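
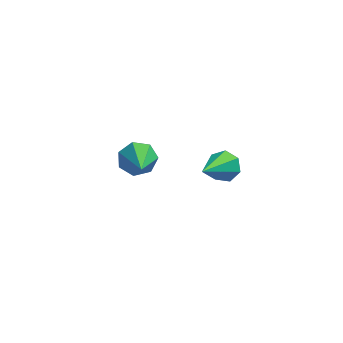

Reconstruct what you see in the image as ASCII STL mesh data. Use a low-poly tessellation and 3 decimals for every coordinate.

solid 
facet normal -0.163 0.841 -0.516
outer loop
vertex 1.37 1.983 -1.448
vertex 0.513 1.833 -1.421
vertex 1.004 2.275 -0.856
endloop
endfacet
facet normal 0.853 0.010 0.522
outer loop
vertex 1.37 1.983 -1.448
vertex 1.004 2.275 -0.856
vertex 0.807 0.327 -0.499
endloop
endfacet
facet normal -0.164 0.841 -0.515
outer loop
vertex 1.004 2.275 -0.856
vertex 0.513 1.833 -1.421
vertex 0.269 2.234 -0.689
endloop
endfacet
facet normal 0.211 0.156 0.965
outer loop
vertex 1.004 2.275 -0.856
vertex 0.269 2.234 -0.689
vertex 0.807 0.327 -0.499
endloop
endfacet
facet normal -0.164 0.841 -0.515
outer loop
vertex 0.269 2.234 -0.689
vertex 0.513 1.833 -1.421
vertex -0.282 1.891 -1.074
endloop
endfacet
facet normal -0.542 -0.069 0.838
outer loop
vertex 0.269 2.234 -0.689
vertex -0.282 1.891 -1.074
vertex 0.807 0.327 -0.499
endloop
endfacet
facet normal -0.164 0.841 -0.516
outer loop
vertex -0.282 1.891 -1.074
vertex 0.513 1.833 -1.421
vertex -0.235 1.504 -1.72
endloop
endfacet
facet normal -0.836 -0.495 0.236
outer loop
vertex -0.282 1.891 -1.074
vertex -0.235 1.504 -1.72
vertex 0.807 0.327 -0.499
endloop
endfacet
facet normal -0.164 0.841 -0.515
outer loop
vertex -0.235 1.504 -1.72
vertex 0.513 1.833 -1.421
vertex 0.376 1.365 -2.142
endloop
endfacet
facet normal -0.451 -0.803 -0.389
outer loop
vertex -0.235 1.504 -1.72
vertex 0.376 1.365 -2.142
vertex 0.807 0.327 -0.499
endloop
endfacet
facet normal -0.164 0.841 -0.515
outer loop
vertex 0.376 1.365 -2.142
vertex 0.513 1.833 -1.421
vertex 1.09 1.578 -2.021
endloop
endfacet
facet normal 0.322 -0.760 -0.565
outer loop
vertex 0.376 1.365 -2.142
vertex 1.09 1.578 -2.021
vertex 0.807 0.327 -0.499
endloop
endfacet
facet normal -0.164 0.842 -0.515
outer loop
vertex 1.09 1.578 -2.021
vertex 0.513 1.833 -1.421
vertex 1.37 1.983 -1.448
endloop
endfacet
facet normal 0.903 -0.399 -0.160
outer loop
vertex 1.09 1.578 -2.021
vertex 1.37 1.983 -1.448
vertex 0.807 0.327 -0.499
endloop
endfacet
facet normal 0.357 0.715 -0.602
outer loop
vertex 4.796 -2.436 3.672
vertex 4.26 -2.549 3.22
vertex 4.288 -2.1 3.77
endloop
endfacet
facet normal 0.320 0.214 0.923
outer loop
vertex 4.796 -2.436 3.672
vertex 4.288 -2.1 3.77
vertex 3.5 -4.071 4.5
endloop
endfacet
facet normal 0.358 0.714 -0.601
outer loop
vertex 4.288 -2.1 3.77
vertex 4.26 -2.549 3.22
vertex 3.76 -2.102 3.453
endloop
endfacet
facet normal -0.457 0.464 0.759
outer loop
vertex 4.288 -2.1 3.77
vertex 3.76 -2.102 3.453
vertex 3.5 -4.071 4.5
endloop
endfacet
facet normal 0.357 0.714 -0.602
outer loop
vertex 3.76 -2.102 3.453
vertex 4.26 -2.549 3.22
vertex 3.608 -2.441 2.961
endloop
endfacet
facet normal -0.966 0.209 0.154
outer loop
vertex 3.76 -2.102 3.453
vertex 3.608 -2.441 2.961
vertex 3.5 -4.071 4.5
endloop
endfacet
facet normal 0.357 0.715 -0.601
outer loop
vertex 3.608 -2.441 2.961
vertex 4.26 -2.549 3.22
vertex 3.948 -2.86 2.664
endloop
endfacet
facet normal -0.824 -0.359 -0.438
outer loop
vertex 3.608 -2.441 2.961
vertex 3.948 -2.86 2.664
vertex 3.5 -4.071 4.5
endloop
endfacet
facet normal 0.357 0.716 -0.600
outer loop
vertex 3.948 -2.86 2.664
vertex 4.26 -2.549 3.22
vertex 4.523 -3.045 2.785
endloop
endfacet
facet normal -0.141 -0.810 -0.569
outer loop
vertex 3.948 -2.86 2.664
vertex 4.523 -3.045 2.785
vertex 3.5 -4.071 4.5
endloop
endfacet
facet normal 0.356 0.716 -0.601
outer loop
vertex 4.523 -3.045 2.785
vertex 4.26 -2.549 3.22
vertex 4.9 -2.856 3.234
endloop
endfacet
facet normal 0.573 -0.807 -0.141
outer loop
vertex 4.523 -3.045 2.785
vertex 4.9 -2.856 3.234
vertex 3.5 -4.071 4.5
endloop
endfacet
facet normal 0.356 0.715 -0.601
outer loop
vertex 4.9 -2.856 3.234
vertex 4.26 -2.549 3.22
vertex 4.796 -2.436 3.672
endloop
endfacet
facet normal 0.777 -0.352 0.522
outer loop
vertex 4.9 -2.856 3.234
vertex 4.796 -2.436 3.672
vertex 3.5 -4.071 4.5
endloop
endfacet

endsolid


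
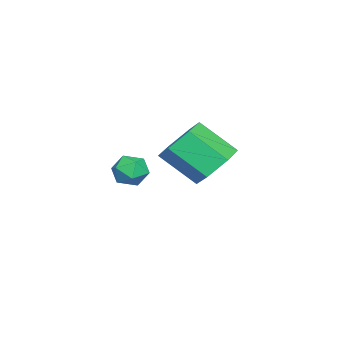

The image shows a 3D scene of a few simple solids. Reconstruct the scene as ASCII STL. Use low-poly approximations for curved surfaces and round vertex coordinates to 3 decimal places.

solid 
facet normal -0.002 0.758 -0.652
outer loop
vertex -1.085 2.603 -3.509
vertex -1.532 3.244 -2.763
vertex -0.457 3.177 -2.844
endloop
endfacet
facet normal 0.814 -0.378 -0.442
outer loop
vertex -1.085 2.603 -3.509
vertex -0.457 3.177 -2.844
vertex -1.081 1.156 -2.262
endloop
endfacet
facet normal 0.813 -0.378 -0.442
outer loop
vertex -1.081 1.156 -2.262
vertex -0.457 3.177 -2.844
vertex -0.453 1.73 -1.598
endloop
endfacet
facet normal 0.003 -0.758 0.653
outer loop
vertex -1.081 1.156 -2.262
vertex -0.453 1.73 -1.598
vertex -1.528 1.796 -1.517
endloop
endfacet
facet normal -0.002 0.757 -0.653
outer loop
vertex -0.457 3.177 -2.844
vertex -1.532 3.244 -2.763
vertex -0.904 3.818 -2.099
endloop
endfacet
facet normal 0.910 0.272 0.312
outer loop
vertex -0.457 3.177 -2.844
vertex -0.904 3.818 -2.099
vertex -0.453 1.73 -1.598
endloop
endfacet
facet normal 0.910 0.272 0.312
outer loop
vertex -0.453 1.73 -1.598
vertex -0.904 3.818 -2.099
vertex -0.9 2.371 -0.852
endloop
endfacet
facet normal 0.003 -0.758 0.653
outer loop
vertex -0.453 1.73 -1.598
vertex -0.9 2.371 -0.852
vertex -1.528 1.796 -1.517
endloop
endfacet
facet normal -0.003 0.758 -0.653
outer loop
vertex -0.904 3.818 -2.099
vertex -1.532 3.244 -2.763
vertex -1.979 3.884 -2.018
endloop
endfacet
facet normal 0.097 0.650 0.754
outer loop
vertex -0.904 3.818 -2.099
vertex -1.979 3.884 -2.018
vertex -0.9 2.371 -0.852
endloop
endfacet
facet normal 0.097 0.650 0.754
outer loop
vertex -0.9 2.371 -0.852
vertex -1.979 3.884 -2.018
vertex -1.975 2.437 -0.771
endloop
endfacet
facet normal 0.003 -0.758 0.653
outer loop
vertex -0.9 2.371 -0.852
vertex -1.975 2.437 -0.771
vertex -1.528 1.796 -1.517
endloop
endfacet
facet normal -0.003 0.758 -0.653
outer loop
vertex -1.979 3.884 -2.018
vertex -1.532 3.244 -2.763
vertex -2.607 3.31 -2.682
endloop
endfacet
facet normal -0.813 0.379 0.442
outer loop
vertex -1.979 3.884 -2.018
vertex -2.607 3.31 -2.682
vertex -1.975 2.437 -0.771
endloop
endfacet
facet normal -0.814 0.378 0.442
outer loop
vertex -1.975 2.437 -0.771
vertex -2.607 3.31 -2.682
vertex -2.603 1.863 -1.436
endloop
endfacet
facet normal 0.002 -0.758 0.652
outer loop
vertex -1.975 2.437 -0.771
vertex -2.603 1.863 -1.436
vertex -1.528 1.796 -1.517
endloop
endfacet
facet normal -0.003 0.758 -0.653
outer loop
vertex -2.607 3.31 -2.682
vertex -1.532 3.244 -2.763
vertex -2.16 2.669 -3.428
endloop
endfacet
facet normal -0.910 -0.271 -0.312
outer loop
vertex -2.607 3.31 -2.682
vertex -2.16 2.669 -3.428
vertex -2.603 1.863 -1.436
endloop
endfacet
facet normal -0.910 -0.272 -0.312
outer loop
vertex -2.603 1.863 -1.436
vertex -2.16 2.669 -3.428
vertex -2.156 1.222 -2.181
endloop
endfacet
facet normal 0.002 -0.757 0.653
outer loop
vertex -2.603 1.863 -1.436
vertex -2.156 1.222 -2.181
vertex -1.528 1.796 -1.517
endloop
endfacet
facet normal -0.003 0.758 -0.653
outer loop
vertex -2.16 2.669 -3.428
vertex -1.532 3.244 -2.763
vertex -1.085 2.603 -3.509
endloop
endfacet
facet normal -0.097 -0.650 -0.754
outer loop
vertex -2.16 2.669 -3.428
vertex -1.085 2.603 -3.509
vertex -2.156 1.222 -2.181
endloop
endfacet
facet normal -0.097 -0.650 -0.754
outer loop
vertex -2.156 1.222 -2.181
vertex -1.085 2.603 -3.509
vertex -1.081 1.156 -2.262
endloop
endfacet
facet normal 0.003 -0.758 0.653
outer loop
vertex -2.156 1.222 -2.181
vertex -1.081 1.156 -2.262
vertex -1.528 1.796 -1.517
endloop
endfacet
facet normal -0.154 0.209 0.966
outer loop
vertex 2.22 1.693 -1.087
vertex 2.528 1.051 -0.899
vertex 2.945 1.655 -0.963
endloop
endfacet
facet normal -0.058 0.807 0.588
outer loop
vertex 2.22 1.693 -1.087
vertex 2.945 1.655 -0.963
vertex 2.689 2.049 -1.529
endloop
endfacet
facet normal -0.556 0.828 0.077
outer loop
vertex 2.22 1.693 -1.087
vertex 2.689 2.049 -1.529
vertex 2.113 1.689 -1.815
endloop
endfacet
facet normal -0.960 0.243 0.140
outer loop
vertex 2.22 1.693 -1.087
vertex 2.113 1.689 -1.815
vertex 2.014 1.073 -1.425
endloop
endfacet
facet normal -0.711 -0.139 0.689
outer loop
vertex 2.22 1.693 -1.087
vertex 2.014 1.073 -1.425
vertex 2.528 1.051 -0.899
endloop
endfacet
facet normal 0.581 0.767 0.271
outer loop
vertex 2.689 2.049 -1.529
vertex 2.945 1.655 -0.963
vertex 3.286 1.627 -1.615
endloop
endfacet
facet normal 0.425 -0.200 0.883
outer loop
vertex 2.945 1.655 -0.963
vertex 2.528 1.051 -0.899
vertex 3.187 1.011 -1.225
endloop
endfacet
facet normal -0.477 -0.764 0.434
outer loop
vertex 2.528 1.051 -0.899
vertex 2.014 1.073 -1.425
vertex 2.611 0.651 -1.511
endloop
endfacet
facet normal -0.879 -0.146 -0.454
outer loop
vertex 2.014 1.073 -1.425
vertex 2.113 1.689 -1.815
vertex 2.355 1.045 -2.077
endloop
endfacet
facet normal -0.226 0.801 -0.554
outer loop
vertex 2.113 1.689 -1.815
vertex 2.689 2.049 -1.529
vertex 2.772 1.649 -2.141
endloop
endfacet
facet normal 0.960 -0.243 -0.140
outer loop
vertex 3.08 1.007 -1.953
vertex 3.286 1.627 -1.615
vertex 3.187 1.011 -1.225
endloop
endfacet
facet normal 0.556 -0.828 -0.077
outer loop
vertex 3.08 1.007 -1.953
vertex 3.187 1.011 -1.225
vertex 2.611 0.651 -1.511
endloop
endfacet
facet normal 0.058 -0.807 -0.588
outer loop
vertex 3.08 1.007 -1.953
vertex 2.611 0.651 -1.511
vertex 2.355 1.045 -2.077
endloop
endfacet
facet normal 0.154 -0.209 -0.966
outer loop
vertex 3.08 1.007 -1.953
vertex 2.355 1.045 -2.077
vertex 2.772 1.649 -2.141
endloop
endfacet
facet normal 0.711 0.139 -0.689
outer loop
vertex 3.08 1.007 -1.953
vertex 2.772 1.649 -2.141
vertex 3.286 1.627 -1.615
endloop
endfacet
facet normal 0.879 0.146 0.454
outer loop
vertex 3.187 1.011 -1.225
vertex 3.286 1.627 -1.615
vertex 2.945 1.655 -0.963
endloop
endfacet
facet normal 0.226 -0.801 0.554
outer loop
vertex 2.611 0.651 -1.511
vertex 3.187 1.011 -1.225
vertex 2.528 1.051 -0.899
endloop
endfacet
facet normal -0.581 -0.767 -0.271
outer loop
vertex 2.355 1.045 -2.077
vertex 2.611 0.651 -1.511
vertex 2.014 1.073 -1.425
endloop
endfacet
facet normal -0.425 0.200 -0.883
outer loop
vertex 2.772 1.649 -2.141
vertex 2.355 1.045 -2.077
vertex 2.113 1.689 -1.815
endloop
endfacet
facet normal 0.477 0.764 -0.434
outer loop
vertex 3.286 1.627 -1.615
vertex 2.772 1.649 -2.141
vertex 2.689 2.049 -1.529
endloop
endfacet

endsolid


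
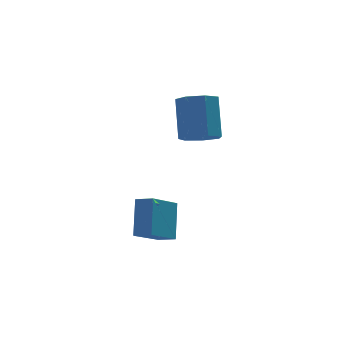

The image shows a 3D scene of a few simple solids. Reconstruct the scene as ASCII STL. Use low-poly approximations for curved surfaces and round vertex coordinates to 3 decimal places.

solid 
facet normal -0.005 -0.447 -0.895
outer loop
vertex 3.599 0.62 0.913
vertex 2.764 0.276 1.089
vertex 2.982 1.075 0.689
endloop
endfacet
facet normal 0.635 0.690 -0.348
outer loop
vertex 3.599 0.62 0.913
vertex 2.982 1.075 0.689
vertex 3.61 1.588 2.855
endloop
endfacet
facet normal 0.636 0.689 -0.348
outer loop
vertex 3.61 1.588 2.855
vertex 2.982 1.075 0.689
vertex 2.994 2.043 2.631
endloop
endfacet
facet normal 0.005 0.447 0.895
outer loop
vertex 3.61 1.588 2.855
vertex 2.994 2.043 2.631
vertex 2.776 1.244 3.031
endloop
endfacet
facet normal -0.006 -0.446 -0.895
outer loop
vertex 2.982 1.075 0.689
vertex 2.764 0.276 1.089
vertex 2.202 0.929 0.767
endloop
endfacet
facet normal -0.208 0.876 -0.435
outer loop
vertex 2.982 1.075 0.689
vertex 2.202 0.929 0.767
vertex 2.994 2.043 2.631
endloop
endfacet
facet normal -0.207 0.876 -0.435
outer loop
vertex 2.994 2.043 2.631
vertex 2.202 0.929 0.767
vertex 2.213 1.897 2.709
endloop
endfacet
facet normal 0.006 0.446 0.895
outer loop
vertex 2.994 2.043 2.631
vertex 2.213 1.897 2.709
vertex 2.776 1.244 3.031
endloop
endfacet
facet normal -0.005 -0.446 -0.895
outer loop
vertex 2.202 0.929 0.767
vertex 2.764 0.276 1.089
vertex 1.844 0.29 1.087
endloop
endfacet
facet normal -0.894 0.403 -0.196
outer loop
vertex 2.202 0.929 0.767
vertex 1.844 0.29 1.087
vertex 2.213 1.897 2.709
endloop
endfacet
facet normal -0.894 0.402 -0.195
outer loop
vertex 2.213 1.897 2.709
vertex 1.844 0.29 1.087
vertex 1.856 1.259 3.029
endloop
endfacet
facet normal 0.005 0.446 0.895
outer loop
vertex 2.213 1.897 2.709
vertex 1.856 1.259 3.029
vertex 2.776 1.244 3.031
endloop
endfacet
facet normal -0.005 -0.446 -0.895
outer loop
vertex 1.844 0.29 1.087
vertex 2.764 0.276 1.089
vertex 2.18 -0.359 1.409
endloop
endfacet
facet normal -0.907 -0.374 0.192
outer loop
vertex 1.844 0.29 1.087
vertex 2.18 -0.359 1.409
vertex 1.856 1.259 3.029
endloop
endfacet
facet normal -0.908 -0.373 0.192
outer loop
vertex 1.856 1.259 3.029
vertex 2.18 -0.359 1.409
vertex 2.191 0.61 3.351
endloop
endfacet
facet normal 0.005 0.447 0.895
outer loop
vertex 1.856 1.259 3.029
vertex 2.191 0.61 3.351
vertex 2.776 1.244 3.031
endloop
endfacet
facet normal -0.005 -0.446 -0.895
outer loop
vertex 2.18 -0.359 1.409
vertex 2.764 0.276 1.089
vertex 2.956 -0.53 1.49
endloop
endfacet
facet normal -0.237 -0.869 0.435
outer loop
vertex 2.18 -0.359 1.409
vertex 2.956 -0.53 1.49
vertex 2.191 0.61 3.351
endloop
endfacet
facet normal -0.238 -0.869 0.434
outer loop
vertex 2.191 0.61 3.351
vertex 2.956 -0.53 1.49
vertex 2.967 0.438 3.432
endloop
endfacet
facet normal 0.006 0.446 0.895
outer loop
vertex 2.191 0.61 3.351
vertex 2.967 0.438 3.432
vertex 2.776 1.244 3.031
endloop
endfacet
facet normal -0.005 -0.446 -0.895
outer loop
vertex 2.956 -0.53 1.49
vertex 2.764 0.276 1.089
vertex 3.587 -0.094 1.269
endloop
endfacet
facet normal 0.612 -0.709 0.350
outer loop
vertex 2.956 -0.53 1.49
vertex 3.587 -0.094 1.269
vertex 2.967 0.438 3.432
endloop
endfacet
facet normal 0.612 -0.709 0.350
outer loop
vertex 2.967 0.438 3.432
vertex 3.587 -0.094 1.269
vertex 3.598 0.874 3.211
endloop
endfacet
facet normal 0.005 0.446 0.895
outer loop
vertex 2.967 0.438 3.432
vertex 3.598 0.874 3.211
vertex 2.776 1.244 3.031
endloop
endfacet
facet normal -0.005 -0.446 -0.895
outer loop
vertex 3.587 -0.094 1.269
vertex 2.764 0.276 1.089
vertex 3.599 0.62 0.913
endloop
endfacet
facet normal 1.000 -0.016 0.002
outer loop
vertex 3.587 -0.094 1.269
vertex 3.599 0.62 0.913
vertex 3.598 0.874 3.211
endloop
endfacet
facet normal 1.000 -0.016 0.002
outer loop
vertex 3.598 0.874 3.211
vertex 3.599 0.62 0.913
vertex 3.61 1.588 2.855
endloop
endfacet
facet normal 0.005 0.446 0.895
outer loop
vertex 3.598 0.874 3.211
vertex 3.61 1.588 2.855
vertex 2.776 1.244 3.031
endloop
endfacet
facet normal -0.627 -0.650 0.429
outer loop
vertex 0.293 -3.571 -0.767
vertex -0.348 -3.082 -0.962
vertex 0.106 -4.462 -2.389
endloop
endfacet
facet normal 0.773 -0.590 0.235
outer loop
vertex 1.228 -3.298 -3.158
vertex 0.293 -3.571 -0.767
vertex 0.106 -4.462 -2.389
endloop
endfacet
facet normal -0.627 -0.650 0.429
outer loop
vertex 0.106 -4.462 -2.389
vertex -0.348 -3.082 -0.962
vertex -0.535 -3.973 -2.584
endloop
endfacet
facet normal -0.100 -0.479 -0.872
outer loop
vertex -0.535 -3.973 -2.584
vertex 1.228 -3.298 -3.158
vertex 0.106 -4.462 -2.389
endloop
endfacet
facet normal 0.100 0.479 0.872
outer loop
vertex 0.293 -3.571 -0.767
vertex 0.774 -1.918 -1.731
vertex -0.348 -3.082 -0.962
endloop
endfacet
facet normal 0.773 -0.590 0.235
outer loop
vertex 1.415 -2.407 -1.536
vertex 0.293 -3.571 -0.767
vertex 1.228 -3.298 -3.158
endloop
endfacet
facet normal 0.100 0.479 0.872
outer loop
vertex 1.415 -2.407 -1.536
vertex 0.774 -1.918 -1.731
vertex 0.293 -3.571 -0.767
endloop
endfacet
facet normal -0.773 0.590 -0.235
outer loop
vertex -0.348 -3.082 -0.962
vertex 0.774 -1.918 -1.731
vertex -0.535 -3.973 -2.584
endloop
endfacet
facet normal -0.100 -0.479 -0.872
outer loop
vertex 0.587 -2.809 -3.353
vertex 1.228 -3.298 -3.158
vertex -0.535 -3.973 -2.584
endloop
endfacet
facet normal -0.773 0.590 -0.235
outer loop
vertex -0.535 -3.973 -2.584
vertex 0.774 -1.918 -1.731
vertex 0.587 -2.809 -3.353
endloop
endfacet
facet normal 0.627 0.650 -0.429
outer loop
vertex 0.587 -2.809 -3.353
vertex 1.415 -2.407 -1.536
vertex 1.228 -3.298 -3.158
endloop
endfacet
facet normal 0.627 0.650 -0.429
outer loop
vertex 0.774 -1.918 -1.731
vertex 1.415 -2.407 -1.536
vertex 0.587 -2.809 -3.353
endloop
endfacet

endsolid


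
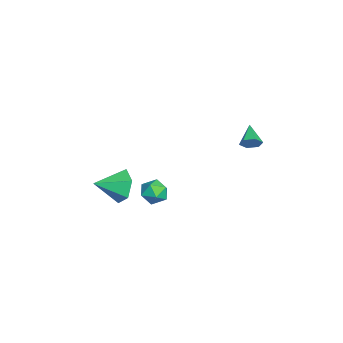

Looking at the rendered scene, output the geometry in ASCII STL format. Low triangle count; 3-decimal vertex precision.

solid 
facet normal -0.317 0.880 -0.353
outer loop
vertex 1.477 -1.837 -1.266
vertex 0.956 -2.336 -2.042
vertex 0.472 -2.141 -1.12
endloop
endfacet
facet normal 0.175 -0.110 0.978
outer loop
vertex 1.477 -1.837 -1.266
vertex 0.472 -2.141 -1.12
vertex 1.464 -3.744 -1.478
endloop
endfacet
facet normal -0.317 0.880 -0.353
outer loop
vertex 0.472 -2.141 -1.12
vertex 0.956 -2.336 -2.042
vertex -0.049 -2.64 -1.896
endloop
endfacet
facet normal -0.545 -0.489 0.681
outer loop
vertex 0.472 -2.141 -1.12
vertex -0.049 -2.64 -1.896
vertex 1.464 -3.744 -1.478
endloop
endfacet
facet normal -0.317 0.880 -0.352
outer loop
vertex -0.049 -2.64 -1.896
vertex 0.956 -2.336 -2.042
vertex 0.435 -2.835 -2.819
endloop
endfacet
facet normal -0.563 -0.818 -0.122
outer loop
vertex -0.049 -2.64 -1.896
vertex 0.435 -2.835 -2.819
vertex 1.464 -3.744 -1.478
endloop
endfacet
facet normal -0.317 0.880 -0.352
outer loop
vertex 0.435 -2.835 -2.819
vertex 0.956 -2.336 -2.042
vertex 1.44 -2.531 -2.965
endloop
endfacet
facet normal 0.141 -0.766 -0.627
outer loop
vertex 0.435 -2.835 -2.819
vertex 1.44 -2.531 -2.965
vertex 1.464 -3.744 -1.478
endloop
endfacet
facet normal -0.317 0.880 -0.352
outer loop
vertex 1.44 -2.531 -2.965
vertex 0.956 -2.336 -2.042
vertex 1.961 -2.032 -2.188
endloop
endfacet
facet normal 0.861 -0.387 -0.329
outer loop
vertex 1.44 -2.531 -2.965
vertex 1.961 -2.032 -2.188
vertex 1.464 -3.744 -1.478
endloop
endfacet
facet normal -0.317 0.880 -0.353
outer loop
vertex 1.961 -2.032 -2.188
vertex 0.956 -2.336 -2.042
vertex 1.477 -1.837 -1.266
endloop
endfacet
facet normal 0.879 -0.059 0.474
outer loop
vertex 1.961 -2.032 -2.188
vertex 1.477 -1.837 -1.266
vertex 1.464 -3.744 -1.478
endloop
endfacet
facet normal 0.881 0.030 -0.472
outer loop
vertex 4.511 4.027 3.868
vertex 4.262 3.838 3.391
vertex 4.297 4.398 3.492
endloop
endfacet
facet normal -0.062 0.692 0.719
outer loop
vertex 4.511 4.027 3.868
vertex 4.297 4.398 3.492
vertex 3.178 3.802 3.969
endloop
endfacet
facet normal 0.882 0.030 -0.469
outer loop
vertex 4.297 4.398 3.492
vertex 4.262 3.838 3.391
vertex 4.049 4.21 3.014
endloop
endfacet
facet normal -0.496 0.865 -0.083
outer loop
vertex 4.297 4.398 3.492
vertex 4.049 4.21 3.014
vertex 3.178 3.802 3.969
endloop
endfacet
facet normal 0.882 0.030 -0.469
outer loop
vertex 4.049 4.21 3.014
vertex 4.262 3.838 3.391
vertex 4.014 3.65 2.913
endloop
endfacet
facet normal -0.762 0.161 -0.627
outer loop
vertex 4.049 4.21 3.014
vertex 4.014 3.65 2.913
vertex 3.178 3.802 3.969
endloop
endfacet
facet normal 0.882 0.031 -0.470
outer loop
vertex 4.014 3.65 2.913
vertex 4.262 3.838 3.391
vertex 4.228 3.279 3.29
endloop
endfacet
facet normal -0.594 -0.716 -0.367
outer loop
vertex 4.014 3.65 2.913
vertex 4.228 3.279 3.29
vertex 3.178 3.802 3.969
endloop
endfacet
facet normal 0.882 0.031 -0.471
outer loop
vertex 4.228 3.279 3.29
vertex 4.262 3.838 3.391
vertex 4.476 3.467 3.767
endloop
endfacet
facet normal -0.161 -0.887 0.433
outer loop
vertex 4.228 3.279 3.29
vertex 4.476 3.467 3.767
vertex 3.178 3.802 3.969
endloop
endfacet
facet normal 0.881 0.030 -0.472
outer loop
vertex 4.476 3.467 3.767
vertex 4.262 3.838 3.391
vertex 4.511 4.027 3.868
endloop
endfacet
facet normal 0.105 -0.183 0.978
outer loop
vertex 4.476 3.467 3.767
vertex 4.511 4.027 3.868
vertex 3.178 3.802 3.969
endloop
endfacet
facet normal -0.308 -0.366 0.878
outer loop
vertex 0.078 -0.634 -2.17
vertex 0.239 -1.395 -2.431
vertex 0.82 -0.961 -2.046
endloop
endfacet
facet normal -0.033 0.288 0.957
outer loop
vertex 0.078 -0.634 -2.17
vertex 0.82 -0.961 -2.046
vertex 0.751 -0.179 -2.284
endloop
endfacet
facet normal -0.405 0.735 0.543
outer loop
vertex 0.078 -0.634 -2.17
vertex 0.751 -0.179 -2.284
vertex 0.128 -0.13 -2.815
endloop
endfacet
facet normal -0.910 0.358 0.209
outer loop
vertex 0.078 -0.634 -2.17
vertex 0.128 -0.13 -2.815
vertex -0.188 -0.881 -2.906
endloop
endfacet
facet normal -0.850 -0.322 0.416
outer loop
vertex 0.078 -0.634 -2.17
vertex -0.188 -0.881 -2.906
vertex 0.239 -1.395 -2.431
endloop
endfacet
facet normal 0.639 0.275 0.718
outer loop
vertex 0.751 -0.179 -2.284
vertex 0.82 -0.961 -2.046
vertex 1.328 -0.659 -2.614
endloop
endfacet
facet normal 0.194 -0.783 0.590
outer loop
vertex 0.82 -0.961 -2.046
vertex 0.239 -1.395 -2.431
vertex 1.012 -1.41 -2.705
endloop
endfacet
facet normal -0.683 -0.713 -0.157
outer loop
vertex 0.239 -1.395 -2.431
vertex -0.188 -0.881 -2.906
vertex 0.389 -1.361 -3.236
endloop
endfacet
facet normal -0.780 0.388 -0.491
outer loop
vertex -0.188 -0.881 -2.906
vertex 0.128 -0.13 -2.815
vertex 0.32 -0.579 -3.474
endloop
endfacet
facet normal 0.037 0.998 0.049
outer loop
vertex 0.128 -0.13 -2.815
vertex 0.751 -0.179 -2.284
vertex 0.901 -0.145 -3.089
endloop
endfacet
facet normal 0.910 -0.358 -0.209
outer loop
vertex 1.062 -0.906 -3.35
vertex 1.328 -0.659 -2.614
vertex 1.012 -1.41 -2.705
endloop
endfacet
facet normal 0.405 -0.735 -0.543
outer loop
vertex 1.062 -0.906 -3.35
vertex 1.012 -1.41 -2.705
vertex 0.389 -1.361 -3.236
endloop
endfacet
facet normal 0.033 -0.288 -0.957
outer loop
vertex 1.062 -0.906 -3.35
vertex 0.389 -1.361 -3.236
vertex 0.32 -0.579 -3.474
endloop
endfacet
facet normal 0.308 0.366 -0.878
outer loop
vertex 1.062 -0.906 -3.35
vertex 0.32 -0.579 -3.474
vertex 0.901 -0.145 -3.089
endloop
endfacet
facet normal 0.850 0.322 -0.416
outer loop
vertex 1.062 -0.906 -3.35
vertex 0.901 -0.145 -3.089
vertex 1.328 -0.659 -2.614
endloop
endfacet
facet normal 0.780 -0.388 0.491
outer loop
vertex 1.012 -1.41 -2.705
vertex 1.328 -0.659 -2.614
vertex 0.82 -0.961 -2.046
endloop
endfacet
facet normal -0.037 -0.998 -0.049
outer loop
vertex 0.389 -1.361 -3.236
vertex 1.012 -1.41 -2.705
vertex 0.239 -1.395 -2.431
endloop
endfacet
facet normal -0.639 -0.275 -0.718
outer loop
vertex 0.32 -0.579 -3.474
vertex 0.389 -1.361 -3.236
vertex -0.188 -0.881 -2.906
endloop
endfacet
facet normal -0.194 0.783 -0.590
outer loop
vertex 0.901 -0.145 -3.089
vertex 0.32 -0.579 -3.474
vertex 0.128 -0.13 -2.815
endloop
endfacet
facet normal 0.683 0.713 0.157
outer loop
vertex 1.328 -0.659 -2.614
vertex 0.901 -0.145 -3.089
vertex 0.751 -0.179 -2.284
endloop
endfacet

endsolid


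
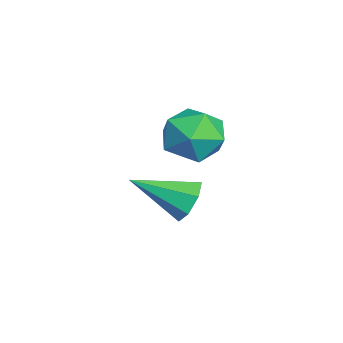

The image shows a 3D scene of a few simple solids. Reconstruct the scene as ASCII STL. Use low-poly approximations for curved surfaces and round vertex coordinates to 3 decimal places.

solid 
facet normal -0.902 0.368 0.224
outer loop
vertex 0.869 3.459 2.668
vertex 0.986 3.255 3.475
vertex 1.225 4.011 3.194
endloop
endfacet
facet normal -0.616 0.714 -0.332
outer loop
vertex 0.869 3.459 2.668
vertex 1.225 4.011 3.194
vertex 1.531 3.913 2.416
endloop
endfacet
facet normal -0.483 0.236 -0.843
outer loop
vertex 0.869 3.459 2.668
vertex 1.531 3.913 2.416
vertex 1.48 3.097 2.217
endloop
endfacet
facet normal -0.686 -0.405 -0.604
outer loop
vertex 0.869 3.459 2.668
vertex 1.48 3.097 2.217
vertex 1.143 2.691 2.872
endloop
endfacet
facet normal -0.945 -0.322 0.056
outer loop
vertex 0.869 3.459 2.668
vertex 1.143 2.691 2.872
vertex 0.986 3.255 3.475
endloop
endfacet
facet normal 0.008 0.993 -0.122
outer loop
vertex 1.531 3.913 2.416
vertex 1.225 4.011 3.194
vertex 2.057 3.989 3.068
endloop
endfacet
facet normal -0.456 0.433 0.777
outer loop
vertex 1.225 4.011 3.194
vertex 0.986 3.255 3.475
vertex 1.72 3.583 3.723
endloop
endfacet
facet normal -0.526 -0.685 0.504
outer loop
vertex 0.986 3.255 3.475
vertex 1.143 2.691 2.872
vertex 1.669 2.767 3.524
endloop
endfacet
facet normal -0.107 -0.820 -0.563
outer loop
vertex 1.143 2.691 2.872
vertex 1.48 3.097 2.217
vertex 1.975 2.669 2.746
endloop
endfacet
facet normal 0.224 0.218 -0.950
outer loop
vertex 1.48 3.097 2.217
vertex 1.531 3.913 2.416
vertex 2.214 3.425 2.465
endloop
endfacet
facet normal 0.686 0.405 0.604
outer loop
vertex 2.331 3.221 3.272
vertex 2.057 3.989 3.068
vertex 1.72 3.583 3.723
endloop
endfacet
facet normal 0.483 -0.236 0.843
outer loop
vertex 2.331 3.221 3.272
vertex 1.72 3.583 3.723
vertex 1.669 2.767 3.524
endloop
endfacet
facet normal 0.616 -0.714 0.332
outer loop
vertex 2.331 3.221 3.272
vertex 1.669 2.767 3.524
vertex 1.975 2.669 2.746
endloop
endfacet
facet normal 0.902 -0.368 -0.224
outer loop
vertex 2.331 3.221 3.272
vertex 1.975 2.669 2.746
vertex 2.214 3.425 2.465
endloop
endfacet
facet normal 0.945 0.322 -0.056
outer loop
vertex 2.331 3.221 3.272
vertex 2.214 3.425 2.465
vertex 2.057 3.989 3.068
endloop
endfacet
facet normal 0.107 0.820 0.563
outer loop
vertex 1.72 3.583 3.723
vertex 2.057 3.989 3.068
vertex 1.225 4.011 3.194
endloop
endfacet
facet normal -0.224 -0.218 0.950
outer loop
vertex 1.669 2.767 3.524
vertex 1.72 3.583 3.723
vertex 0.986 3.255 3.475
endloop
endfacet
facet normal -0.008 -0.993 0.122
outer loop
vertex 1.975 2.669 2.746
vertex 1.669 2.767 3.524
vertex 1.143 2.691 2.872
endloop
endfacet
facet normal 0.456 -0.433 -0.777
outer loop
vertex 2.214 3.425 2.465
vertex 1.975 2.669 2.746
vertex 1.48 3.097 2.217
endloop
endfacet
facet normal 0.526 0.685 -0.504
outer loop
vertex 2.057 3.989 3.068
vertex 2.214 3.425 2.465
vertex 1.531 3.913 2.416
endloop
endfacet
facet normal 0.058 0.890 -0.453
outer loop
vertex 1.468 3.024 0.053
vertex 1.124 3.281 0.514
vertex 1.75 3.222 0.478
endloop
endfacet
facet normal 0.782 -0.570 -0.253
outer loop
vertex 1.468 3.024 0.053
vertex 1.75 3.222 0.478
vertex 1.036 1.919 1.206
endloop
endfacet
facet normal 0.058 0.890 -0.452
outer loop
vertex 1.75 3.222 0.478
vertex 1.124 3.281 0.514
vertex 1.561 3.464 0.93
endloop
endfacet
facet normal 0.858 -0.208 0.470
outer loop
vertex 1.75 3.222 0.478
vertex 1.561 3.464 0.93
vertex 1.036 1.919 1.206
endloop
endfacet
facet normal 0.057 0.890 -0.452
outer loop
vertex 1.561 3.464 0.93
vertex 1.124 3.281 0.514
vertex 1.043 3.568 1.069
endloop
endfacet
facet normal 0.273 0.078 0.959
outer loop
vertex 1.561 3.464 0.93
vertex 1.043 3.568 1.069
vertex 1.036 1.919 1.206
endloop
endfacet
facet normal 0.058 0.890 -0.452
outer loop
vertex 1.043 3.568 1.069
vertex 1.124 3.281 0.514
vertex 0.586 3.456 0.79
endloop
endfacet
facet normal -0.533 0.072 0.843
outer loop
vertex 1.043 3.568 1.069
vertex 0.586 3.456 0.79
vertex 1.036 1.919 1.206
endloop
endfacet
facet normal 0.058 0.890 -0.452
outer loop
vertex 0.586 3.456 0.79
vertex 1.124 3.281 0.514
vertex 0.535 3.212 0.303
endloop
endfacet
facet normal -0.952 -0.222 0.211
outer loop
vertex 0.586 3.456 0.79
vertex 0.535 3.212 0.303
vertex 1.036 1.919 1.206
endloop
endfacet
facet normal 0.058 0.890 -0.452
outer loop
vertex 0.535 3.212 0.303
vertex 1.124 3.281 0.514
vertex 0.927 3.02 -0.025
endloop
endfacet
facet normal -0.670 -0.582 -0.461
outer loop
vertex 0.535 3.212 0.303
vertex 0.927 3.02 -0.025
vertex 1.036 1.919 1.206
endloop
endfacet
facet normal 0.059 0.890 -0.452
outer loop
vertex 0.927 3.02 -0.025
vertex 1.124 3.281 0.514
vertex 1.468 3.024 0.053
endloop
endfacet
facet normal 0.102 -0.737 -0.668
outer loop
vertex 0.927 3.02 -0.025
vertex 1.468 3.024 0.053
vertex 1.036 1.919 1.206
endloop
endfacet

endsolid


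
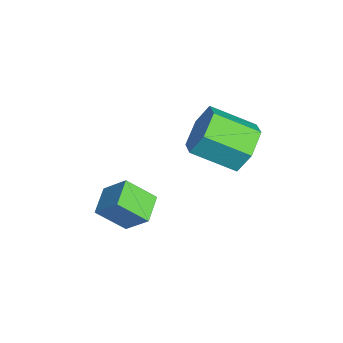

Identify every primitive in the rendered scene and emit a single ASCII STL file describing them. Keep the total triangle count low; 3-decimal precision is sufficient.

solid 
facet normal 0.233 0.858 -0.457
outer loop
vertex 0.795 0.258 1.272
vertex 0.051 0.664 1.655
vertex 0.869 0.678 2.098
endloop
endfacet
facet normal 0.969 -0.244 0.037
outer loop
vertex 0.795 0.258 1.272
vertex 0.869 0.678 2.098
vertex 0.412 -1.15 2.021
endloop
endfacet
facet normal 0.969 -0.244 0.036
outer loop
vertex 0.412 -1.15 2.021
vertex 0.869 0.678 2.098
vertex 0.487 -0.73 2.848
endloop
endfacet
facet normal -0.233 -0.858 0.457
outer loop
vertex 0.412 -1.15 2.021
vertex 0.487 -0.73 2.848
vertex -0.331 -0.744 2.405
endloop
endfacet
facet normal 0.233 0.858 -0.457
outer loop
vertex 0.869 0.678 2.098
vertex 0.051 0.664 1.655
vertex 0.125 1.084 2.481
endloop
endfacet
facet normal 0.553 0.270 0.788
outer loop
vertex 0.869 0.678 2.098
vertex 0.125 1.084 2.481
vertex 0.487 -0.73 2.848
endloop
endfacet
facet normal 0.553 0.270 0.788
outer loop
vertex 0.487 -0.73 2.848
vertex 0.125 1.084 2.481
vertex -0.257 -0.324 3.231
endloop
endfacet
facet normal -0.233 -0.858 0.457
outer loop
vertex 0.487 -0.73 2.848
vertex -0.257 -0.324 3.231
vertex -0.331 -0.744 2.405
endloop
endfacet
facet normal 0.233 0.858 -0.457
outer loop
vertex 0.125 1.084 2.481
vertex 0.051 0.664 1.655
vertex -0.692 1.07 2.039
endloop
endfacet
facet normal -0.415 0.513 0.751
outer loop
vertex 0.125 1.084 2.481
vertex -0.692 1.07 2.039
vertex -0.257 -0.324 3.231
endloop
endfacet
facet normal -0.416 0.513 0.751
outer loop
vertex -0.257 -0.324 3.231
vertex -0.692 1.07 2.039
vertex -1.075 -0.338 2.788
endloop
endfacet
facet normal -0.233 -0.858 0.457
outer loop
vertex -0.257 -0.324 3.231
vertex -1.075 -0.338 2.788
vertex -0.331 -0.744 2.405
endloop
endfacet
facet normal 0.233 0.858 -0.457
outer loop
vertex -0.692 1.07 2.039
vertex 0.051 0.664 1.655
vertex -0.767 0.65 1.212
endloop
endfacet
facet normal -0.969 0.244 -0.036
outer loop
vertex -0.692 1.07 2.039
vertex -0.767 0.65 1.212
vertex -1.075 -0.338 2.788
endloop
endfacet
facet normal -0.969 0.243 -0.037
outer loop
vertex -1.075 -0.338 2.788
vertex -0.767 0.65 1.212
vertex -1.149 -0.758 1.962
endloop
endfacet
facet normal -0.233 -0.858 0.457
outer loop
vertex -1.075 -0.338 2.788
vertex -1.149 -0.758 1.962
vertex -0.331 -0.744 2.405
endloop
endfacet
facet normal 0.233 0.858 -0.457
outer loop
vertex -0.767 0.65 1.212
vertex 0.051 0.664 1.655
vertex -0.023 0.244 0.829
endloop
endfacet
facet normal -0.553 -0.270 -0.788
outer loop
vertex -0.767 0.65 1.212
vertex -0.023 0.244 0.829
vertex -1.149 -0.758 1.962
endloop
endfacet
facet normal -0.553 -0.270 -0.788
outer loop
vertex -1.149 -0.758 1.962
vertex -0.023 0.244 0.829
vertex -0.405 -1.164 1.579
endloop
endfacet
facet normal -0.233 -0.858 0.457
outer loop
vertex -1.149 -0.758 1.962
vertex -0.405 -1.164 1.579
vertex -0.331 -0.744 2.405
endloop
endfacet
facet normal 0.233 0.858 -0.457
outer loop
vertex -0.023 0.244 0.829
vertex 0.051 0.664 1.655
vertex 0.795 0.258 1.272
endloop
endfacet
facet normal 0.416 -0.513 -0.751
outer loop
vertex -0.023 0.244 0.829
vertex 0.795 0.258 1.272
vertex -0.405 -1.164 1.579
endloop
endfacet
facet normal 0.415 -0.513 -0.751
outer loop
vertex -0.405 -1.164 1.579
vertex 0.795 0.258 1.272
vertex 0.412 -1.15 2.021
endloop
endfacet
facet normal -0.233 -0.858 0.457
outer loop
vertex -0.405 -1.164 1.579
vertex 0.412 -1.15 2.021
vertex -0.331 -0.744 2.405
endloop
endfacet
facet normal -0.909 0.359 0.210
outer loop
vertex -0.139 -3.045 0.227
vertex 0.041 -2.107 -0.596
vertex -0.6 -3.71 -0.632
endloop
endfacet
facet normal -0.143 -0.744 0.653
outer loop
vertex 0.319 -4.073 -0.844
vertex -0.139 -3.045 0.227
vertex -0.6 -3.71 -0.632
endloop
endfacet
facet normal -0.910 0.359 0.209
outer loop
vertex -0.6 -3.71 -0.632
vertex 0.041 -2.107 -0.596
vertex -0.419 -2.773 -1.455
endloop
endfacet
facet normal -0.391 -0.564 -0.728
outer loop
vertex -0.419 -2.773 -1.455
vertex 0.319 -4.073 -0.844
vertex -0.6 -3.71 -0.632
endloop
endfacet
facet normal 0.391 0.564 0.728
outer loop
vertex -0.139 -3.045 0.227
vertex 0.96 -2.47 -0.808
vertex 0.041 -2.107 -0.596
endloop
endfacet
facet normal -0.143 -0.744 0.653
outer loop
vertex 0.779 -3.407 0.015
vertex -0.139 -3.045 0.227
vertex 0.319 -4.073 -0.844
endloop
endfacet
facet normal 0.390 0.564 0.728
outer loop
vertex 0.779 -3.407 0.015
vertex 0.96 -2.47 -0.808
vertex -0.139 -3.045 0.227
endloop
endfacet
facet normal 0.143 0.744 -0.653
outer loop
vertex 0.041 -2.107 -0.596
vertex 0.96 -2.47 -0.808
vertex -0.419 -2.773 -1.455
endloop
endfacet
facet normal -0.390 -0.564 -0.728
outer loop
vertex 0.499 -3.135 -1.667
vertex 0.319 -4.073 -0.844
vertex -0.419 -2.773 -1.455
endloop
endfacet
facet normal 0.143 0.744 -0.653
outer loop
vertex -0.419 -2.773 -1.455
vertex 0.96 -2.47 -0.808
vertex 0.499 -3.135 -1.667
endloop
endfacet
facet normal 0.910 -0.358 -0.209
outer loop
vertex 0.499 -3.135 -1.667
vertex 0.779 -3.407 0.015
vertex 0.319 -4.073 -0.844
endloop
endfacet
facet normal 0.909 -0.360 -0.210
outer loop
vertex 0.96 -2.47 -0.808
vertex 0.779 -3.407 0.015
vertex 0.499 -3.135 -1.667
endloop
endfacet

endsolid


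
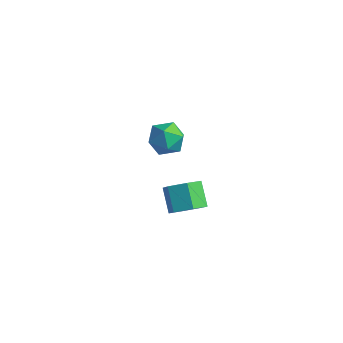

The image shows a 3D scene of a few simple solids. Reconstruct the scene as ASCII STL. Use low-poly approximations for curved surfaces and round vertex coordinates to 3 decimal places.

solid 
facet normal 0.617 -0.425 -0.662
outer loop
vertex 4.153 -3.063 1.06
vertex 3.598 -2.762 0.35
vertex 4.31 -2.215 0.662
endloop
endfacet
facet normal 0.769 0.149 0.621
outer loop
vertex 4.153 -3.063 1.06
vertex 4.31 -2.215 0.662
vertex 3.277 -2.46 2.0
endloop
endfacet
facet normal 0.769 0.149 0.621
outer loop
vertex 3.277 -2.46 2.0
vertex 4.31 -2.215 0.662
vertex 3.434 -1.612 1.602
endloop
endfacet
facet normal -0.616 0.425 0.663
outer loop
vertex 3.277 -2.46 2.0
vertex 3.434 -1.612 1.602
vertex 2.722 -2.158 1.29
endloop
endfacet
facet normal 0.617 -0.425 -0.662
outer loop
vertex 4.31 -2.215 0.662
vertex 3.598 -2.762 0.35
vertex 3.755 -1.914 -0.048
endloop
endfacet
facet normal 0.527 0.848 -0.053
outer loop
vertex 4.31 -2.215 0.662
vertex 3.755 -1.914 -0.048
vertex 3.434 -1.612 1.602
endloop
endfacet
facet normal 0.528 0.848 -0.052
outer loop
vertex 3.434 -1.612 1.602
vertex 3.755 -1.914 -0.048
vertex 2.879 -1.31 0.892
endloop
endfacet
facet normal -0.616 0.425 0.663
outer loop
vertex 3.434 -1.612 1.602
vertex 2.879 -1.31 0.892
vertex 2.722 -2.158 1.29
endloop
endfacet
facet normal 0.616 -0.425 -0.663
outer loop
vertex 3.755 -1.914 -0.048
vertex 3.598 -2.762 0.35
vertex 3.043 -2.46 -0.36
endloop
endfacet
facet normal -0.241 0.699 -0.673
outer loop
vertex 3.755 -1.914 -0.048
vertex 3.043 -2.46 -0.36
vertex 2.879 -1.31 0.892
endloop
endfacet
facet normal -0.242 0.699 -0.673
outer loop
vertex 2.879 -1.31 0.892
vertex 3.043 -2.46 -0.36
vertex 2.167 -1.857 0.58
endloop
endfacet
facet normal -0.617 0.425 0.662
outer loop
vertex 2.879 -1.31 0.892
vertex 2.167 -1.857 0.58
vertex 2.722 -2.158 1.29
endloop
endfacet
facet normal 0.616 -0.425 -0.663
outer loop
vertex 3.043 -2.46 -0.36
vertex 3.598 -2.762 0.35
vertex 2.886 -3.308 0.038
endloop
endfacet
facet normal -0.769 -0.149 -0.621
outer loop
vertex 3.043 -2.46 -0.36
vertex 2.886 -3.308 0.038
vertex 2.167 -1.857 0.58
endloop
endfacet
facet normal -0.769 -0.149 -0.621
outer loop
vertex 2.167 -1.857 0.58
vertex 2.886 -3.308 0.038
vertex 2.01 -2.705 0.978
endloop
endfacet
facet normal -0.617 0.425 0.662
outer loop
vertex 2.167 -1.857 0.58
vertex 2.01 -2.705 0.978
vertex 2.722 -2.158 1.29
endloop
endfacet
facet normal 0.616 -0.425 -0.663
outer loop
vertex 2.886 -3.308 0.038
vertex 3.598 -2.762 0.35
vertex 3.441 -3.61 0.748
endloop
endfacet
facet normal -0.528 -0.848 0.052
outer loop
vertex 2.886 -3.308 0.038
vertex 3.441 -3.61 0.748
vertex 2.01 -2.705 0.978
endloop
endfacet
facet normal -0.528 -0.848 0.053
outer loop
vertex 2.01 -2.705 0.978
vertex 3.441 -3.61 0.748
vertex 2.565 -3.006 1.688
endloop
endfacet
facet normal -0.617 0.425 0.662
outer loop
vertex 2.01 -2.705 0.978
vertex 2.565 -3.006 1.688
vertex 2.722 -2.158 1.29
endloop
endfacet
facet normal 0.617 -0.425 -0.662
outer loop
vertex 3.441 -3.61 0.748
vertex 3.598 -2.762 0.35
vertex 4.153 -3.063 1.06
endloop
endfacet
facet normal 0.241 -0.698 0.674
outer loop
vertex 3.441 -3.61 0.748
vertex 4.153 -3.063 1.06
vertex 2.565 -3.006 1.688
endloop
endfacet
facet normal 0.241 -0.699 0.673
outer loop
vertex 2.565 -3.006 1.688
vertex 4.153 -3.063 1.06
vertex 3.277 -2.46 2.0
endloop
endfacet
facet normal -0.616 0.425 0.663
outer loop
vertex 2.565 -3.006 1.688
vertex 3.277 -2.46 2.0
vertex 2.722 -2.158 1.29
endloop
endfacet
facet normal -0.988 0.151 0.000
outer loop
vertex -3.727 4.192 -3.028
vertex -3.886 3.153 -3.399
vertex -3.855 3.355 -2.304
endloop
endfacet
facet normal -0.672 0.541 0.506
outer loop
vertex -3.727 4.192 -3.028
vertex -3.855 3.355 -2.304
vertex -3.085 4.139 -2.119
endloop
endfacet
facet normal -0.191 0.963 0.191
outer loop
vertex -3.727 4.192 -3.028
vertex -3.085 4.139 -2.119
vertex -2.639 4.422 -3.1
endloop
endfacet
facet normal -0.210 0.834 -0.510
outer loop
vertex -3.727 4.192 -3.028
vertex -2.639 4.422 -3.1
vertex -3.134 3.813 -3.892
endloop
endfacet
facet normal -0.703 0.332 -0.628
outer loop
vertex -3.727 4.192 -3.028
vertex -3.134 3.813 -3.892
vertex -3.886 3.153 -3.399
endloop
endfacet
facet normal -0.324 0.096 0.941
outer loop
vertex -3.085 4.139 -2.119
vertex -3.855 3.355 -2.304
vertex -2.846 3.067 -1.928
endloop
endfacet
facet normal -0.836 -0.536 0.122
outer loop
vertex -3.855 3.355 -2.304
vertex -3.886 3.153 -3.399
vertex -3.341 2.458 -2.72
endloop
endfacet
facet normal -0.374 -0.243 -0.895
outer loop
vertex -3.886 3.153 -3.399
vertex -3.134 3.813 -3.892
vertex -2.895 2.741 -3.701
endloop
endfacet
facet normal 0.425 0.570 -0.704
outer loop
vertex -3.134 3.813 -3.892
vertex -2.639 4.422 -3.1
vertex -2.125 3.525 -3.516
endloop
endfacet
facet normal 0.455 0.779 0.432
outer loop
vertex -2.639 4.422 -3.1
vertex -3.085 4.139 -2.119
vertex -2.094 3.727 -2.421
endloop
endfacet
facet normal 0.210 -0.834 0.510
outer loop
vertex -2.253 2.688 -2.792
vertex -2.846 3.067 -1.928
vertex -3.341 2.458 -2.72
endloop
endfacet
facet normal 0.191 -0.963 -0.191
outer loop
vertex -2.253 2.688 -2.792
vertex -3.341 2.458 -2.72
vertex -2.895 2.741 -3.701
endloop
endfacet
facet normal 0.672 -0.541 -0.506
outer loop
vertex -2.253 2.688 -2.792
vertex -2.895 2.741 -3.701
vertex -2.125 3.525 -3.516
endloop
endfacet
facet normal 0.988 -0.151 -0.000
outer loop
vertex -2.253 2.688 -2.792
vertex -2.125 3.525 -3.516
vertex -2.094 3.727 -2.421
endloop
endfacet
facet normal 0.703 -0.332 0.628
outer loop
vertex -2.253 2.688 -2.792
vertex -2.094 3.727 -2.421
vertex -2.846 3.067 -1.928
endloop
endfacet
facet normal -0.425 -0.570 0.704
outer loop
vertex -3.341 2.458 -2.72
vertex -2.846 3.067 -1.928
vertex -3.855 3.355 -2.304
endloop
endfacet
facet normal -0.455 -0.779 -0.432
outer loop
vertex -2.895 2.741 -3.701
vertex -3.341 2.458 -2.72
vertex -3.886 3.153 -3.399
endloop
endfacet
facet normal 0.324 -0.096 -0.941
outer loop
vertex -2.125 3.525 -3.516
vertex -2.895 2.741 -3.701
vertex -3.134 3.813 -3.892
endloop
endfacet
facet normal 0.836 0.536 -0.122
outer loop
vertex -2.094 3.727 -2.421
vertex -2.125 3.525 -3.516
vertex -2.639 4.422 -3.1
endloop
endfacet
facet normal 0.374 0.243 0.895
outer loop
vertex -2.846 3.067 -1.928
vertex -2.094 3.727 -2.421
vertex -3.085 4.139 -2.119
endloop
endfacet

endsolid


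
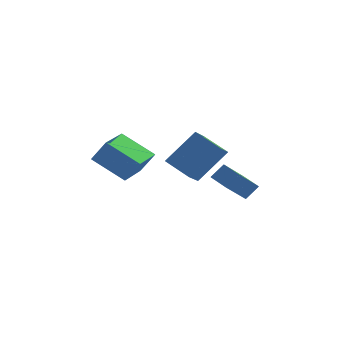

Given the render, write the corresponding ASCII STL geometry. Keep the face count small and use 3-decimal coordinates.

solid 
facet normal -0.528 0.066 -0.847
outer loop
vertex -5.16 1.886 -0.626
vertex -4.552 3.638 -0.869
vertex -3.654 1.225 -1.617
endloop
endfacet
facet normal -0.325 -0.937 0.130
outer loop
vertex -2.988 1.142 -0.551
vertex -5.16 1.886 -0.626
vertex -3.654 1.225 -1.617
endloop
endfacet
facet normal -0.529 0.066 -0.846
outer loop
vertex -3.654 1.225 -1.617
vertex -4.552 3.638 -0.869
vertex -3.046 2.977 -1.861
endloop
endfacet
facet normal 0.784 -0.344 -0.517
outer loop
vertex -3.046 2.977 -1.861
vertex -2.988 1.142 -0.551
vertex -3.654 1.225 -1.617
endloop
endfacet
facet normal -0.784 0.344 0.517
outer loop
vertex -5.16 1.886 -0.626
vertex -3.886 3.555 0.197
vertex -4.552 3.638 -0.869
endloop
endfacet
facet normal -0.325 -0.937 0.130
outer loop
vertex -4.494 1.803 0.441
vertex -5.16 1.886 -0.626
vertex -2.988 1.142 -0.551
endloop
endfacet
facet normal -0.784 0.344 0.516
outer loop
vertex -4.494 1.803 0.441
vertex -3.886 3.555 0.197
vertex -5.16 1.886 -0.626
endloop
endfacet
facet normal 0.325 0.937 -0.130
outer loop
vertex -4.552 3.638 -0.869
vertex -3.886 3.555 0.197
vertex -3.046 2.977 -1.861
endloop
endfacet
facet normal 0.784 -0.344 -0.516
outer loop
vertex -2.38 2.894 -0.794
vertex -2.988 1.142 -0.551
vertex -3.046 2.977 -1.861
endloop
endfacet
facet normal 0.325 0.937 -0.130
outer loop
vertex -3.046 2.977 -1.861
vertex -3.886 3.555 0.197
vertex -2.38 2.894 -0.794
endloop
endfacet
facet normal 0.529 -0.066 0.846
outer loop
vertex -2.38 2.894 -0.794
vertex -4.494 1.803 0.441
vertex -2.988 1.142 -0.551
endloop
endfacet
facet normal 0.528 -0.065 0.847
outer loop
vertex -3.886 3.555 0.197
vertex -4.494 1.803 0.441
vertex -2.38 2.894 -0.794
endloop
endfacet
facet normal -0.627 -0.295 -0.721
outer loop
vertex -1.904 1.274 -0.421
vertex -1.523 2.421 -1.223
vertex -0.848 0.502 -1.024
endloop
endfacet
facet normal -0.263 -0.791 0.552
outer loop
vertex 0.463 1.119 0.483
vertex -1.904 1.274 -0.421
vertex -0.848 0.502 -1.024
endloop
endfacet
facet normal -0.627 -0.295 -0.721
outer loop
vertex -0.848 0.502 -1.024
vertex -1.523 2.421 -1.223
vertex -0.467 1.649 -1.825
endloop
endfacet
facet normal 0.733 -0.536 -0.419
outer loop
vertex -0.467 1.649 -1.825
vertex 0.463 1.119 0.483
vertex -0.848 0.502 -1.024
endloop
endfacet
facet normal -0.733 0.536 0.418
outer loop
vertex -1.904 1.274 -0.421
vertex -0.212 3.038 0.284
vertex -1.523 2.421 -1.223
endloop
endfacet
facet normal -0.263 -0.791 0.553
outer loop
vertex -0.593 1.891 1.085
vertex -1.904 1.274 -0.421
vertex 0.463 1.119 0.483
endloop
endfacet
facet normal -0.733 0.536 0.419
outer loop
vertex -0.593 1.891 1.085
vertex -0.212 3.038 0.284
vertex -1.904 1.274 -0.421
endloop
endfacet
facet normal 0.263 0.791 -0.553
outer loop
vertex -1.523 2.421 -1.223
vertex -0.212 3.038 0.284
vertex -0.467 1.649 -1.825
endloop
endfacet
facet normal 0.733 -0.536 -0.419
outer loop
vertex 0.844 2.266 -0.319
vertex 0.463 1.119 0.483
vertex -0.467 1.649 -1.825
endloop
endfacet
facet normal 0.263 0.791 -0.553
outer loop
vertex -0.467 1.649 -1.825
vertex -0.212 3.038 0.284
vertex 0.844 2.266 -0.319
endloop
endfacet
facet normal 0.627 0.296 0.721
outer loop
vertex 0.844 2.266 -0.319
vertex -0.593 1.891 1.085
vertex 0.463 1.119 0.483
endloop
endfacet
facet normal 0.627 0.295 0.721
outer loop
vertex -0.212 3.038 0.284
vertex -0.593 1.891 1.085
vertex 0.844 2.266 -0.319
endloop
endfacet
facet normal -0.455 -0.595 0.663
outer loop
vertex 1.357 2.547 -1.868
vertex 0.676 3.347 -1.617
vertex 0.772 2.257 -2.53
endloop
endfacet
facet normal 0.631 -0.740 -0.233
outer loop
vertex 1.684 3.453 -3.863
vertex 1.357 2.547 -1.868
vertex 0.772 2.257 -2.53
endloop
endfacet
facet normal -0.454 -0.595 0.663
outer loop
vertex 0.772 2.257 -2.53
vertex 0.676 3.347 -1.617
vertex 0.09 3.056 -2.279
endloop
endfacet
facet normal -0.629 -0.313 -0.711
outer loop
vertex 0.09 3.056 -2.279
vertex 1.684 3.453 -3.863
vertex 0.772 2.257 -2.53
endloop
endfacet
facet normal 0.630 0.313 0.711
outer loop
vertex 1.357 2.547 -1.868
vertex 1.588 4.543 -2.95
vertex 0.676 3.347 -1.617
endloop
endfacet
facet normal 0.631 -0.740 -0.233
outer loop
vertex 2.27 3.744 -3.201
vertex 1.357 2.547 -1.868
vertex 1.684 3.453 -3.863
endloop
endfacet
facet normal 0.629 0.313 0.712
outer loop
vertex 2.27 3.744 -3.201
vertex 1.588 4.543 -2.95
vertex 1.357 2.547 -1.868
endloop
endfacet
facet normal -0.631 0.740 0.233
outer loop
vertex 0.676 3.347 -1.617
vertex 1.588 4.543 -2.95
vertex 0.09 3.056 -2.279
endloop
endfacet
facet normal -0.629 -0.312 -0.712
outer loop
vertex 1.003 4.253 -3.612
vertex 1.684 3.453 -3.863
vertex 0.09 3.056 -2.279
endloop
endfacet
facet normal -0.631 0.740 0.233
outer loop
vertex 0.09 3.056 -2.279
vertex 1.588 4.543 -2.95
vertex 1.003 4.253 -3.612
endloop
endfacet
facet normal 0.454 0.595 -0.663
outer loop
vertex 1.003 4.253 -3.612
vertex 2.27 3.744 -3.201
vertex 1.684 3.453 -3.863
endloop
endfacet
facet normal 0.454 0.596 -0.662
outer loop
vertex 1.588 4.543 -2.95
vertex 2.27 3.744 -3.201
vertex 1.003 4.253 -3.612
endloop
endfacet

endsolid


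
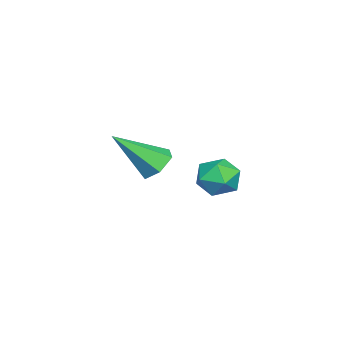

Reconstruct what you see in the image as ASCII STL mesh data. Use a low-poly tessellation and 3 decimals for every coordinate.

solid 
facet normal 0.393 0.919 -0.016
outer loop
vertex 1.146 0.84 -1.32
vertex 1.043 0.896 -0.625
vertex 1.648 0.633 -0.871
endloop
endfacet
facet normal 0.681 0.510 -0.526
outer loop
vertex 1.146 0.84 -1.32
vertex 1.648 0.633 -0.871
vertex 1.501 0.244 -1.439
endloop
endfacet
facet normal 0.152 0.280 -0.948
outer loop
vertex 1.146 0.84 -1.32
vertex 1.501 0.244 -1.439
vertex 0.805 0.266 -1.544
endloop
endfacet
facet normal -0.462 0.547 -0.698
outer loop
vertex 1.146 0.84 -1.32
vertex 0.805 0.266 -1.544
vertex 0.522 0.669 -1.041
endloop
endfacet
facet normal -0.313 0.942 -0.122
outer loop
vertex 1.146 0.84 -1.32
vertex 0.522 0.669 -1.041
vertex 1.043 0.896 -0.625
endloop
endfacet
facet normal 0.975 -0.057 -0.213
outer loop
vertex 1.501 0.244 -1.439
vertex 1.648 0.633 -0.871
vertex 1.618 -0.069 -0.819
endloop
endfacet
facet normal 0.511 0.603 0.613
outer loop
vertex 1.648 0.633 -0.871
vertex 1.043 0.896 -0.625
vertex 1.335 0.334 -0.316
endloop
endfacet
facet normal -0.631 0.638 0.441
outer loop
vertex 1.043 0.896 -0.625
vertex 0.522 0.669 -1.041
vertex 0.639 0.356 -0.421
endloop
endfacet
facet normal -0.871 0.001 -0.491
outer loop
vertex 0.522 0.669 -1.041
vertex 0.805 0.266 -1.544
vertex 0.492 -0.033 -0.989
endloop
endfacet
facet normal 0.121 -0.429 -0.895
outer loop
vertex 0.805 0.266 -1.544
vertex 1.501 0.244 -1.439
vertex 1.097 -0.296 -1.235
endloop
endfacet
facet normal 0.462 -0.547 0.698
outer loop
vertex 0.994 -0.24 -0.54
vertex 1.618 -0.069 -0.819
vertex 1.335 0.334 -0.316
endloop
endfacet
facet normal -0.152 -0.280 0.948
outer loop
vertex 0.994 -0.24 -0.54
vertex 1.335 0.334 -0.316
vertex 0.639 0.356 -0.421
endloop
endfacet
facet normal -0.681 -0.510 0.526
outer loop
vertex 0.994 -0.24 -0.54
vertex 0.639 0.356 -0.421
vertex 0.492 -0.033 -0.989
endloop
endfacet
facet normal -0.393 -0.919 0.016
outer loop
vertex 0.994 -0.24 -0.54
vertex 0.492 -0.033 -0.989
vertex 1.097 -0.296 -1.235
endloop
endfacet
facet normal 0.313 -0.942 0.122
outer loop
vertex 0.994 -0.24 -0.54
vertex 1.097 -0.296 -1.235
vertex 1.618 -0.069 -0.819
endloop
endfacet
facet normal 0.871 -0.001 0.491
outer loop
vertex 1.335 0.334 -0.316
vertex 1.618 -0.069 -0.819
vertex 1.648 0.633 -0.871
endloop
endfacet
facet normal -0.121 0.429 0.895
outer loop
vertex 0.639 0.356 -0.421
vertex 1.335 0.334 -0.316
vertex 1.043 0.896 -0.625
endloop
endfacet
facet normal -0.975 0.057 0.213
outer loop
vertex 0.492 -0.033 -0.989
vertex 0.639 0.356 -0.421
vertex 0.522 0.669 -1.041
endloop
endfacet
facet normal -0.511 -0.603 -0.613
outer loop
vertex 1.097 -0.296 -1.235
vertex 0.492 -0.033 -0.989
vertex 0.805 0.266 -1.544
endloop
endfacet
facet normal 0.631 -0.638 -0.441
outer loop
vertex 1.618 -0.069 -0.819
vertex 1.097 -0.296 -1.235
vertex 1.501 0.244 -1.439
endloop
endfacet
facet normal -0.299 0.668 -0.682
outer loop
vertex -1.961 -2.672 -2.753
vertex -2.419 -2.438 -2.323
vertex -1.803 -2.174 -2.334
endloop
endfacet
facet normal 0.972 -0.180 -0.152
outer loop
vertex -1.961 -2.672 -2.753
vertex -1.803 -2.174 -2.334
vertex -1.881 -3.642 -1.097
endloop
endfacet
facet normal -0.299 0.668 -0.681
outer loop
vertex -1.803 -2.174 -2.334
vertex -2.419 -2.438 -2.323
vertex -2.26 -1.94 -1.904
endloop
endfacet
facet normal 0.727 0.420 0.544
outer loop
vertex -1.803 -2.174 -2.334
vertex -2.26 -1.94 -1.904
vertex -1.881 -3.642 -1.097
endloop
endfacet
facet normal -0.299 0.668 -0.681
outer loop
vertex -2.26 -1.94 -1.904
vertex -2.419 -2.438 -2.323
vertex -2.876 -2.204 -1.893
endloop
endfacet
facet normal -0.153 0.395 0.906
outer loop
vertex -2.26 -1.94 -1.904
vertex -2.876 -2.204 -1.893
vertex -1.881 -3.642 -1.097
endloop
endfacet
facet normal -0.299 0.668 -0.681
outer loop
vertex -2.876 -2.204 -1.893
vertex -2.419 -2.438 -2.323
vertex -3.034 -2.702 -2.312
endloop
endfacet
facet normal -0.789 -0.230 0.570
outer loop
vertex -2.876 -2.204 -1.893
vertex -3.034 -2.702 -2.312
vertex -1.881 -3.642 -1.097
endloop
endfacet
facet normal -0.299 0.668 -0.681
outer loop
vertex -3.034 -2.702 -2.312
vertex -2.419 -2.438 -2.323
vertex -2.577 -2.936 -2.742
endloop
endfacet
facet normal -0.544 -0.830 -0.126
outer loop
vertex -3.034 -2.702 -2.312
vertex -2.577 -2.936 -2.742
vertex -1.881 -3.642 -1.097
endloop
endfacet
facet normal -0.299 0.668 -0.682
outer loop
vertex -2.577 -2.936 -2.742
vertex -2.419 -2.438 -2.323
vertex -1.961 -2.672 -2.753
endloop
endfacet
facet normal 0.336 -0.805 -0.488
outer loop
vertex -2.577 -2.936 -2.742
vertex -1.961 -2.672 -2.753
vertex -1.881 -3.642 -1.097
endloop
endfacet

endsolid


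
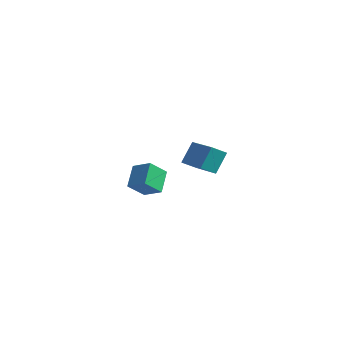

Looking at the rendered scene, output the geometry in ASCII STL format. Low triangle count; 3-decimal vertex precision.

solid 
facet normal -0.852 0.434 -0.293
outer loop
vertex 1.449 3.726 -2.917
vertex 1.985 4.392 -3.491
vertex 1.369 2.778 -4.089
endloop
endfacet
facet normal -0.520 -0.646 0.558
outer loop
vertex 3.235 1.828 -3.449
vertex 1.449 3.726 -2.917
vertex 1.369 2.778 -4.089
endloop
endfacet
facet normal -0.852 0.434 -0.292
outer loop
vertex 1.369 2.778 -4.089
vertex 1.985 4.392 -3.491
vertex 1.905 3.444 -4.664
endloop
endfacet
facet normal -0.053 -0.628 -0.777
outer loop
vertex 1.905 3.444 -4.664
vertex 3.235 1.828 -3.449
vertex 1.369 2.778 -4.089
endloop
endfacet
facet normal 0.053 0.627 0.777
outer loop
vertex 1.449 3.726 -2.917
vertex 3.851 3.442 -2.851
vertex 1.985 4.392 -3.491
endloop
endfacet
facet normal -0.521 -0.646 0.558
outer loop
vertex 3.315 2.776 -2.276
vertex 1.449 3.726 -2.917
vertex 3.235 1.828 -3.449
endloop
endfacet
facet normal 0.053 0.628 0.777
outer loop
vertex 3.315 2.776 -2.276
vertex 3.851 3.442 -2.851
vertex 1.449 3.726 -2.917
endloop
endfacet
facet normal 0.520 0.646 -0.558
outer loop
vertex 1.985 4.392 -3.491
vertex 3.851 3.442 -2.851
vertex 1.905 3.444 -4.664
endloop
endfacet
facet normal -0.053 -0.627 -0.777
outer loop
vertex 3.771 2.494 -4.023
vertex 3.235 1.828 -3.449
vertex 1.905 3.444 -4.664
endloop
endfacet
facet normal 0.521 0.646 -0.558
outer loop
vertex 1.905 3.444 -4.664
vertex 3.851 3.442 -2.851
vertex 3.771 2.494 -4.023
endloop
endfacet
facet normal 0.852 -0.434 0.292
outer loop
vertex 3.771 2.494 -4.023
vertex 3.315 2.776 -2.276
vertex 3.235 1.828 -3.449
endloop
endfacet
facet normal 0.852 -0.433 0.292
outer loop
vertex 3.851 3.442 -2.851
vertex 3.315 2.776 -2.276
vertex 3.771 2.494 -4.023
endloop
endfacet
facet normal -0.884 -0.014 -0.468
outer loop
vertex 2.894 -4.371 -1.839
vertex 2.457 -3.262 -1.047
vertex 3.351 -3.556 -2.728
endloop
endfacet
facet normal 0.305 -0.775 -0.553
outer loop
vertex 4.403 -3.538 -2.173
vertex 2.894 -4.371 -1.839
vertex 3.351 -3.556 -2.728
endloop
endfacet
facet normal -0.884 -0.015 -0.467
outer loop
vertex 3.351 -3.556 -2.728
vertex 2.457 -3.262 -1.047
vertex 2.914 -2.447 -1.937
endloop
endfacet
facet normal 0.353 0.632 -0.690
outer loop
vertex 2.914 -2.447 -1.937
vertex 4.403 -3.538 -2.173
vertex 3.351 -3.556 -2.728
endloop
endfacet
facet normal -0.353 -0.632 0.690
outer loop
vertex 2.894 -4.371 -1.839
vertex 3.509 -3.244 -0.492
vertex 2.457 -3.262 -1.047
endloop
endfacet
facet normal 0.306 -0.775 -0.553
outer loop
vertex 3.946 -4.353 -1.283
vertex 2.894 -4.371 -1.839
vertex 4.403 -3.538 -2.173
endloop
endfacet
facet normal -0.354 -0.632 0.690
outer loop
vertex 3.946 -4.353 -1.283
vertex 3.509 -3.244 -0.492
vertex 2.894 -4.371 -1.839
endloop
endfacet
facet normal -0.305 0.775 0.553
outer loop
vertex 2.457 -3.262 -1.047
vertex 3.509 -3.244 -0.492
vertex 2.914 -2.447 -1.937
endloop
endfacet
facet normal 0.354 0.632 -0.690
outer loop
vertex 3.966 -2.429 -1.381
vertex 4.403 -3.538 -2.173
vertex 2.914 -2.447 -1.937
endloop
endfacet
facet normal -0.306 0.775 0.553
outer loop
vertex 2.914 -2.447 -1.937
vertex 3.509 -3.244 -0.492
vertex 3.966 -2.429 -1.381
endloop
endfacet
facet normal 0.884 0.015 0.467
outer loop
vertex 3.966 -2.429 -1.381
vertex 3.946 -4.353 -1.283
vertex 4.403 -3.538 -2.173
endloop
endfacet
facet normal 0.884 0.015 0.468
outer loop
vertex 3.509 -3.244 -0.492
vertex 3.946 -4.353 -1.283
vertex 3.966 -2.429 -1.381
endloop
endfacet

endsolid


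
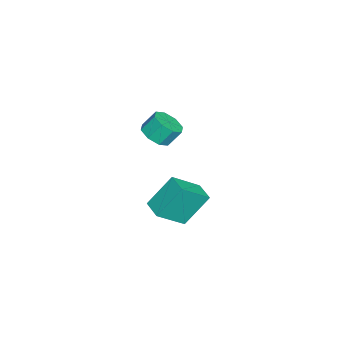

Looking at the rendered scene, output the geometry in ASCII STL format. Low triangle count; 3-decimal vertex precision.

solid 
facet normal -0.481 0.618 -0.622
outer loop
vertex -1.974 4.378 -3.656
vertex -1.063 5.026 -3.716
vertex -1.316 3.31 -5.227
endloop
endfacet
facet normal -0.813 -0.579 0.053
outer loop
vertex -0.417 2.154 -4.064
vertex -1.974 4.378 -3.656
vertex -1.316 3.31 -5.227
endloop
endfacet
facet normal -0.480 0.618 -0.622
outer loop
vertex -1.316 3.31 -5.227
vertex -1.063 5.026 -3.716
vertex -0.405 3.958 -5.286
endloop
endfacet
facet normal 0.327 -0.531 -0.781
outer loop
vertex -0.405 3.958 -5.286
vertex -0.417 2.154 -4.064
vertex -1.316 3.31 -5.227
endloop
endfacet
facet normal -0.327 0.532 0.781
outer loop
vertex -1.974 4.378 -3.656
vertex -0.164 3.87 -2.553
vertex -1.063 5.026 -3.716
endloop
endfacet
facet normal -0.813 -0.579 0.053
outer loop
vertex -1.075 3.222 -2.494
vertex -1.974 4.378 -3.656
vertex -0.417 2.154 -4.064
endloop
endfacet
facet normal -0.327 0.531 0.782
outer loop
vertex -1.075 3.222 -2.494
vertex -0.164 3.87 -2.553
vertex -1.974 4.378 -3.656
endloop
endfacet
facet normal 0.813 0.579 -0.053
outer loop
vertex -1.063 5.026 -3.716
vertex -0.164 3.87 -2.553
vertex -0.405 3.958 -5.286
endloop
endfacet
facet normal 0.327 -0.532 -0.782
outer loop
vertex 0.494 2.802 -4.124
vertex -0.417 2.154 -4.064
vertex -0.405 3.958 -5.286
endloop
endfacet
facet normal 0.813 0.579 -0.053
outer loop
vertex -0.405 3.958 -5.286
vertex -0.164 3.87 -2.553
vertex 0.494 2.802 -4.124
endloop
endfacet
facet normal 0.481 -0.618 0.622
outer loop
vertex 0.494 2.802 -4.124
vertex -1.075 3.222 -2.494
vertex -0.417 2.154 -4.064
endloop
endfacet
facet normal 0.480 -0.619 0.622
outer loop
vertex -0.164 3.87 -2.553
vertex -1.075 3.222 -2.494
vertex 0.494 2.802 -4.124
endloop
endfacet
facet normal 0.208 -0.568 -0.797
outer loop
vertex 0.605 2.447 1.451
vertex -0.141 2.622 1.132
vertex 0.613 2.965 1.084
endloop
endfacet
facet normal 0.978 0.110 0.177
outer loop
vertex 0.605 2.447 1.451
vertex 0.613 2.965 1.084
vertex 0.387 3.044 2.287
endloop
endfacet
facet normal 0.978 0.110 0.177
outer loop
vertex 0.387 3.044 2.287
vertex 0.613 2.965 1.084
vertex 0.395 3.562 1.92
endloop
endfacet
facet normal -0.208 0.568 0.797
outer loop
vertex 0.387 3.044 2.287
vertex 0.395 3.562 1.92
vertex -0.359 3.218 1.968
endloop
endfacet
facet normal 0.208 -0.568 -0.796
outer loop
vertex 0.613 2.965 1.084
vertex -0.141 2.622 1.132
vertex 0.18 3.282 0.745
endloop
endfacet
facet normal 0.701 0.654 -0.284
outer loop
vertex 0.613 2.965 1.084
vertex 0.18 3.282 0.745
vertex 0.395 3.562 1.92
endloop
endfacet
facet normal 0.700 0.655 -0.284
outer loop
vertex 0.395 3.562 1.92
vertex 0.18 3.282 0.745
vertex -0.039 3.879 1.581
endloop
endfacet
facet normal -0.208 0.567 0.797
outer loop
vertex 0.395 3.562 1.92
vertex -0.039 3.879 1.581
vertex -0.359 3.218 1.968
endloop
endfacet
facet normal 0.209 -0.568 -0.796
outer loop
vertex 0.18 3.282 0.745
vertex -0.141 2.622 1.132
vertex -0.442 3.212 0.632
endloop
endfacet
facet normal 0.013 0.815 -0.579
outer loop
vertex 0.18 3.282 0.745
vertex -0.442 3.212 0.632
vertex -0.039 3.879 1.581
endloop
endfacet
facet normal 0.013 0.815 -0.579
outer loop
vertex -0.039 3.879 1.581
vertex -0.442 3.212 0.632
vertex -0.66 3.809 1.468
endloop
endfacet
facet normal -0.209 0.567 0.796
outer loop
vertex -0.039 3.879 1.581
vertex -0.66 3.809 1.468
vertex -0.359 3.218 1.968
endloop
endfacet
facet normal 0.208 -0.569 -0.796
outer loop
vertex -0.442 3.212 0.632
vertex -0.141 2.622 1.132
vertex -0.887 2.796 0.813
endloop
endfacet
facet normal -0.683 0.498 -0.534
outer loop
vertex -0.442 3.212 0.632
vertex -0.887 2.796 0.813
vertex -0.66 3.809 1.468
endloop
endfacet
facet normal -0.683 0.498 -0.534
outer loop
vertex -0.66 3.809 1.468
vertex -0.887 2.796 0.813
vertex -1.105 3.393 1.649
endloop
endfacet
facet normal -0.207 0.568 0.796
outer loop
vertex -0.66 3.809 1.468
vertex -1.105 3.393 1.649
vertex -0.359 3.218 1.968
endloop
endfacet
facet normal 0.208 -0.568 -0.797
outer loop
vertex -0.887 2.796 0.813
vertex -0.141 2.622 1.132
vertex -0.895 2.278 1.18
endloop
endfacet
facet normal -0.978 -0.110 -0.177
outer loop
vertex -0.887 2.796 0.813
vertex -0.895 2.278 1.18
vertex -1.105 3.393 1.649
endloop
endfacet
facet normal -0.978 -0.110 -0.177
outer loop
vertex -1.105 3.393 1.649
vertex -0.895 2.278 1.18
vertex -1.113 2.875 2.016
endloop
endfacet
facet normal -0.208 0.568 0.797
outer loop
vertex -1.105 3.393 1.649
vertex -1.113 2.875 2.016
vertex -0.359 3.218 1.968
endloop
endfacet
facet normal 0.208 -0.567 -0.797
outer loop
vertex -0.895 2.278 1.18
vertex -0.141 2.622 1.132
vertex -0.461 1.961 1.519
endloop
endfacet
facet normal -0.700 -0.654 0.285
outer loop
vertex -0.895 2.278 1.18
vertex -0.461 1.961 1.519
vertex -1.113 2.875 2.016
endloop
endfacet
facet normal -0.701 -0.654 0.284
outer loop
vertex -1.113 2.875 2.016
vertex -0.461 1.961 1.519
vertex -0.68 2.558 2.355
endloop
endfacet
facet normal -0.208 0.568 0.796
outer loop
vertex -1.113 2.875 2.016
vertex -0.68 2.558 2.355
vertex -0.359 3.218 1.968
endloop
endfacet
facet normal 0.209 -0.567 -0.796
outer loop
vertex -0.461 1.961 1.519
vertex -0.141 2.622 1.132
vertex 0.16 2.031 1.632
endloop
endfacet
facet normal -0.013 -0.815 0.579
outer loop
vertex -0.461 1.961 1.519
vertex 0.16 2.031 1.632
vertex -0.68 2.558 2.355
endloop
endfacet
facet normal -0.013 -0.815 0.579
outer loop
vertex -0.68 2.558 2.355
vertex 0.16 2.031 1.632
vertex -0.058 2.628 2.468
endloop
endfacet
facet normal -0.209 0.568 0.796
outer loop
vertex -0.68 2.558 2.355
vertex -0.058 2.628 2.468
vertex -0.359 3.218 1.968
endloop
endfacet
facet normal 0.207 -0.568 -0.796
outer loop
vertex 0.16 2.031 1.632
vertex -0.141 2.622 1.132
vertex 0.605 2.447 1.451
endloop
endfacet
facet normal 0.683 -0.498 0.534
outer loop
vertex 0.16 2.031 1.632
vertex 0.605 2.447 1.451
vertex -0.058 2.628 2.468
endloop
endfacet
facet normal 0.683 -0.498 0.534
outer loop
vertex -0.058 2.628 2.468
vertex 0.605 2.447 1.451
vertex 0.387 3.044 2.287
endloop
endfacet
facet normal -0.208 0.569 0.796
outer loop
vertex -0.058 2.628 2.468
vertex 0.387 3.044 2.287
vertex -0.359 3.218 1.968
endloop
endfacet

endsolid


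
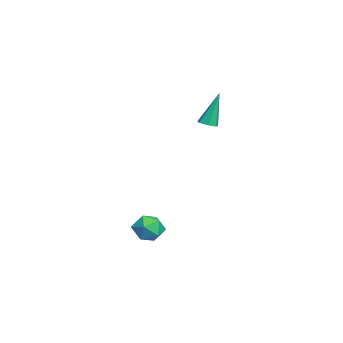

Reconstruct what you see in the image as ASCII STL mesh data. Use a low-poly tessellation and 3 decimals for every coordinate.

solid 
facet normal -0.985 0.063 0.163
outer loop
vertex 0.84 0.539 -3.535
vertex 0.895 -0.159 -2.931
vertex 0.999 0.713 -2.641
endloop
endfacet
facet normal -0.714 0.700 -0.009
outer loop
vertex 0.84 0.539 -3.535
vertex 0.999 0.713 -2.641
vertex 1.464 1.178 -3.292
endloop
endfacet
facet normal -0.405 0.643 -0.650
outer loop
vertex 0.84 0.539 -3.535
vertex 1.464 1.178 -3.292
vertex 1.647 0.593 -3.985
endloop
endfacet
facet normal -0.485 -0.029 -0.874
outer loop
vertex 0.84 0.539 -3.535
vertex 1.647 0.593 -3.985
vertex 1.295 -0.234 -3.762
endloop
endfacet
facet normal -0.844 -0.388 -0.371
outer loop
vertex 0.84 0.539 -3.535
vertex 1.295 -0.234 -3.762
vertex 0.895 -0.159 -2.931
endloop
endfacet
facet normal -0.206 0.860 0.467
outer loop
vertex 1.464 1.178 -3.292
vertex 0.999 0.713 -2.641
vertex 1.905 0.874 -2.538
endloop
endfacet
facet normal -0.644 -0.171 0.745
outer loop
vertex 0.999 0.713 -2.641
vertex 0.895 -0.159 -2.931
vertex 1.553 0.047 -2.315
endloop
endfacet
facet normal -0.417 -0.901 -0.119
outer loop
vertex 0.895 -0.159 -2.931
vertex 1.295 -0.234 -3.762
vertex 1.736 -0.538 -3.008
endloop
endfacet
facet normal 0.163 -0.321 -0.933
outer loop
vertex 1.295 -0.234 -3.762
vertex 1.647 0.593 -3.985
vertex 2.201 -0.073 -3.659
endloop
endfacet
facet normal 0.294 0.767 -0.570
outer loop
vertex 1.647 0.593 -3.985
vertex 1.464 1.178 -3.292
vertex 2.305 0.799 -3.369
endloop
endfacet
facet normal 0.485 0.029 0.874
outer loop
vertex 2.36 0.101 -2.765
vertex 1.905 0.874 -2.538
vertex 1.553 0.047 -2.315
endloop
endfacet
facet normal 0.405 -0.643 0.650
outer loop
vertex 2.36 0.101 -2.765
vertex 1.553 0.047 -2.315
vertex 1.736 -0.538 -3.008
endloop
endfacet
facet normal 0.714 -0.700 0.009
outer loop
vertex 2.36 0.101 -2.765
vertex 1.736 -0.538 -3.008
vertex 2.201 -0.073 -3.659
endloop
endfacet
facet normal 0.985 -0.063 -0.163
outer loop
vertex 2.36 0.101 -2.765
vertex 2.201 -0.073 -3.659
vertex 2.305 0.799 -3.369
endloop
endfacet
facet normal 0.844 0.388 0.371
outer loop
vertex 2.36 0.101 -2.765
vertex 2.305 0.799 -3.369
vertex 1.905 0.874 -2.538
endloop
endfacet
facet normal -0.163 0.321 0.933
outer loop
vertex 1.553 0.047 -2.315
vertex 1.905 0.874 -2.538
vertex 0.999 0.713 -2.641
endloop
endfacet
facet normal -0.294 -0.767 0.570
outer loop
vertex 1.736 -0.538 -3.008
vertex 1.553 0.047 -2.315
vertex 0.895 -0.159 -2.931
endloop
endfacet
facet normal 0.206 -0.860 -0.467
outer loop
vertex 2.201 -0.073 -3.659
vertex 1.736 -0.538 -3.008
vertex 1.295 -0.234 -3.762
endloop
endfacet
facet normal 0.644 0.171 -0.745
outer loop
vertex 2.305 0.799 -3.369
vertex 2.201 -0.073 -3.659
vertex 1.647 0.593 -3.985
endloop
endfacet
facet normal 0.417 0.901 0.119
outer loop
vertex 1.905 0.874 -2.538
vertex 2.305 0.799 -3.369
vertex 1.464 1.178 -3.292
endloop
endfacet
facet normal 0.159 -0.276 -0.948
outer loop
vertex -2.724 3.712 2.3
vertex -3.088 3.292 2.361
vertex -3.186 3.817 2.192
endloop
endfacet
facet normal 0.223 0.975 -0.006
outer loop
vertex -2.724 3.712 2.3
vertex -3.186 3.817 2.192
vertex -3.432 3.888 4.399
endloop
endfacet
facet normal 0.160 -0.275 -0.948
outer loop
vertex -3.186 3.817 2.192
vertex -3.088 3.292 2.361
vertex -3.574 3.526 2.211
endloop
endfacet
facet normal -0.600 0.794 -0.092
outer loop
vertex -3.186 3.817 2.192
vertex -3.574 3.526 2.211
vertex -3.432 3.888 4.399
endloop
endfacet
facet normal 0.159 -0.278 -0.947
outer loop
vertex -3.574 3.526 2.211
vertex -3.088 3.292 2.361
vertex -3.597 3.059 2.344
endloop
endfacet
facet normal -0.996 0.064 0.054
outer loop
vertex -3.574 3.526 2.211
vertex -3.597 3.059 2.344
vertex -3.432 3.888 4.399
endloop
endfacet
facet normal 0.159 -0.278 -0.947
outer loop
vertex -3.597 3.059 2.344
vertex -3.088 3.292 2.361
vertex -3.237 2.768 2.49
endloop
endfacet
facet normal -0.671 -0.668 0.323
outer loop
vertex -3.597 3.059 2.344
vertex -3.237 2.768 2.49
vertex -3.432 3.888 4.399
endloop
endfacet
facet normal 0.159 -0.278 -0.947
outer loop
vertex -3.237 2.768 2.49
vertex -3.088 3.292 2.361
vertex -2.765 2.871 2.539
endloop
endfacet
facet normal 0.132 -0.849 0.512
outer loop
vertex -3.237 2.768 2.49
vertex -2.765 2.871 2.539
vertex -3.432 3.888 4.399
endloop
endfacet
facet normal 0.161 -0.277 -0.947
outer loop
vertex -2.765 2.871 2.539
vertex -3.088 3.292 2.361
vertex -2.536 3.292 2.455
endloop
endfacet
facet normal 0.808 -0.344 0.478
outer loop
vertex -2.765 2.871 2.539
vertex -2.536 3.292 2.455
vertex -3.432 3.888 4.399
endloop
endfacet
facet normal 0.161 -0.277 -0.947
outer loop
vertex -2.536 3.292 2.455
vertex -3.088 3.292 2.361
vertex -2.724 3.712 2.3
endloop
endfacet
facet normal 0.847 0.470 0.246
outer loop
vertex -2.536 3.292 2.455
vertex -2.724 3.712 2.3
vertex -3.432 3.888 4.399
endloop
endfacet

endsolid


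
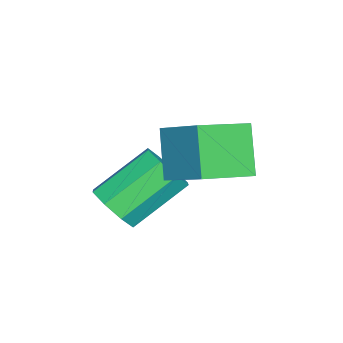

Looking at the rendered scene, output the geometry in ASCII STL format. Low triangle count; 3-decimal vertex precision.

solid 
facet normal -0.685 0.668 -0.292
outer loop
vertex 1.259 -0.852 -0.355
vertex 2.135 0.46 0.594
vertex 2.259 -0.464 -1.813
endloop
endfacet
facet normal -0.476 -0.712 -0.516
outer loop
vertex 3.525 -1.7 -1.274
vertex 1.259 -0.852 -0.355
vertex 2.259 -0.464 -1.813
endloop
endfacet
facet normal -0.685 0.668 -0.292
outer loop
vertex 2.259 -0.464 -1.813
vertex 2.135 0.46 0.594
vertex 3.134 0.847 -0.865
endloop
endfacet
facet normal 0.552 0.214 -0.806
outer loop
vertex 3.134 0.847 -0.865
vertex 3.525 -1.7 -1.274
vertex 2.259 -0.464 -1.813
endloop
endfacet
facet normal -0.552 -0.214 0.806
outer loop
vertex 1.259 -0.852 -0.355
vertex 3.401 -0.776 1.133
vertex 2.135 0.46 0.594
endloop
endfacet
facet normal -0.476 -0.713 -0.515
outer loop
vertex 2.526 -2.087 0.185
vertex 1.259 -0.852 -0.355
vertex 3.525 -1.7 -1.274
endloop
endfacet
facet normal -0.552 -0.214 0.806
outer loop
vertex 2.526 -2.087 0.185
vertex 3.401 -0.776 1.133
vertex 1.259 -0.852 -0.355
endloop
endfacet
facet normal 0.476 0.713 0.515
outer loop
vertex 2.135 0.46 0.594
vertex 3.401 -0.776 1.133
vertex 3.134 0.847 -0.865
endloop
endfacet
facet normal 0.552 0.214 -0.806
outer loop
vertex 4.401 -0.388 -0.325
vertex 3.525 -1.7 -1.274
vertex 3.134 0.847 -0.865
endloop
endfacet
facet normal 0.475 0.713 0.516
outer loop
vertex 3.134 0.847 -0.865
vertex 3.401 -0.776 1.133
vertex 4.401 -0.388 -0.325
endloop
endfacet
facet normal 0.685 -0.668 0.292
outer loop
vertex 4.401 -0.388 -0.325
vertex 2.526 -2.087 0.185
vertex 3.525 -1.7 -1.274
endloop
endfacet
facet normal 0.685 -0.668 0.292
outer loop
vertex 3.401 -0.776 1.133
vertex 2.526 -2.087 0.185
vertex 4.401 -0.388 -0.325
endloop
endfacet
facet normal 0.539 -0.611 -0.580
outer loop
vertex 4.227 -3.239 -2.086
vertex 3.589 -3.187 -2.733
vertex 4.341 -2.715 -2.532
endloop
endfacet
facet normal 0.826 0.250 0.505
outer loop
vertex 4.227 -3.239 -2.086
vertex 4.341 -2.715 -2.532
vertex 3.069 -1.925 -0.84
endloop
endfacet
facet normal 0.826 0.249 0.505
outer loop
vertex 3.069 -1.925 -0.84
vertex 4.341 -2.715 -2.532
vertex 3.183 -1.402 -1.285
endloop
endfacet
facet normal -0.539 0.611 0.580
outer loop
vertex 3.069 -1.925 -0.84
vertex 3.183 -1.402 -1.285
vertex 2.431 -1.873 -1.487
endloop
endfacet
facet normal 0.539 -0.611 -0.580
outer loop
vertex 4.341 -2.715 -2.532
vertex 3.589 -3.187 -2.733
vertex 4.015 -2.468 -3.095
endloop
endfacet
facet normal 0.700 0.708 -0.095
outer loop
vertex 4.341 -2.715 -2.532
vertex 4.015 -2.468 -3.095
vertex 3.183 -1.402 -1.285
endloop
endfacet
facet normal 0.699 0.708 -0.096
outer loop
vertex 3.183 -1.402 -1.285
vertex 4.015 -2.468 -3.095
vertex 2.856 -1.155 -1.848
endloop
endfacet
facet normal -0.538 0.611 0.581
outer loop
vertex 3.183 -1.402 -1.285
vertex 2.856 -1.155 -1.848
vertex 2.431 -1.873 -1.487
endloop
endfacet
facet normal 0.539 -0.611 -0.580
outer loop
vertex 4.015 -2.468 -3.095
vertex 3.589 -3.187 -2.733
vertex 3.439 -2.642 -3.447
endloop
endfacet
facet normal 0.164 0.751 -0.639
outer loop
vertex 4.015 -2.468 -3.095
vertex 3.439 -2.642 -3.447
vertex 2.856 -1.155 -1.848
endloop
endfacet
facet normal 0.165 0.752 -0.639
outer loop
vertex 2.856 -1.155 -1.848
vertex 3.439 -2.642 -3.447
vertex 2.281 -1.328 -2.2
endloop
endfacet
facet normal -0.539 0.611 0.580
outer loop
vertex 2.856 -1.155 -1.848
vertex 2.281 -1.328 -2.2
vertex 2.431 -1.873 -1.487
endloop
endfacet
facet normal 0.538 -0.612 -0.580
outer loop
vertex 3.439 -2.642 -3.447
vertex 3.589 -3.187 -2.733
vertex 2.951 -3.135 -3.38
endloop
endfacet
facet normal -0.469 0.354 -0.809
outer loop
vertex 3.439 -2.642 -3.447
vertex 2.951 -3.135 -3.38
vertex 2.281 -1.328 -2.2
endloop
endfacet
facet normal -0.468 0.355 -0.809
outer loop
vertex 2.281 -1.328 -2.2
vertex 2.951 -3.135 -3.38
vertex 1.793 -1.821 -2.134
endloop
endfacet
facet normal -0.539 0.611 0.580
outer loop
vertex 2.281 -1.328 -2.2
vertex 1.793 -1.821 -2.134
vertex 2.431 -1.873 -1.487
endloop
endfacet
facet normal 0.539 -0.611 -0.580
outer loop
vertex 2.951 -3.135 -3.38
vertex 3.589 -3.187 -2.733
vertex 2.837 -3.658 -2.935
endloop
endfacet
facet normal -0.826 -0.249 -0.505
outer loop
vertex 2.951 -3.135 -3.38
vertex 2.837 -3.658 -2.935
vertex 1.793 -1.821 -2.134
endloop
endfacet
facet normal -0.826 -0.250 -0.505
outer loop
vertex 1.793 -1.821 -2.134
vertex 2.837 -3.658 -2.935
vertex 1.679 -2.345 -1.688
endloop
endfacet
facet normal -0.539 0.611 0.580
outer loop
vertex 1.793 -1.821 -2.134
vertex 1.679 -2.345 -1.688
vertex 2.431 -1.873 -1.487
endloop
endfacet
facet normal 0.538 -0.611 -0.581
outer loop
vertex 2.837 -3.658 -2.935
vertex 3.589 -3.187 -2.733
vertex 3.164 -3.905 -2.372
endloop
endfacet
facet normal -0.700 -0.708 0.096
outer loop
vertex 2.837 -3.658 -2.935
vertex 3.164 -3.905 -2.372
vertex 1.679 -2.345 -1.688
endloop
endfacet
facet normal -0.700 -0.708 0.095
outer loop
vertex 1.679 -2.345 -1.688
vertex 3.164 -3.905 -2.372
vertex 2.005 -2.592 -1.125
endloop
endfacet
facet normal -0.539 0.611 0.580
outer loop
vertex 1.679 -2.345 -1.688
vertex 2.005 -2.592 -1.125
vertex 2.431 -1.873 -1.487
endloop
endfacet
facet normal 0.539 -0.611 -0.580
outer loop
vertex 3.164 -3.905 -2.372
vertex 3.589 -3.187 -2.733
vertex 3.739 -3.732 -2.02
endloop
endfacet
facet normal -0.165 -0.752 0.639
outer loop
vertex 3.164 -3.905 -2.372
vertex 3.739 -3.732 -2.02
vertex 2.005 -2.592 -1.125
endloop
endfacet
facet normal -0.164 -0.751 0.639
outer loop
vertex 2.005 -2.592 -1.125
vertex 3.739 -3.732 -2.02
vertex 2.581 -2.418 -0.773
endloop
endfacet
facet normal -0.539 0.611 0.580
outer loop
vertex 2.005 -2.592 -1.125
vertex 2.581 -2.418 -0.773
vertex 2.431 -1.873 -1.487
endloop
endfacet
facet normal 0.539 -0.611 -0.580
outer loop
vertex 3.739 -3.732 -2.02
vertex 3.589 -3.187 -2.733
vertex 4.227 -3.239 -2.086
endloop
endfacet
facet normal 0.468 -0.355 0.809
outer loop
vertex 3.739 -3.732 -2.02
vertex 4.227 -3.239 -2.086
vertex 2.581 -2.418 -0.773
endloop
endfacet
facet normal 0.469 -0.354 0.809
outer loop
vertex 2.581 -2.418 -0.773
vertex 4.227 -3.239 -2.086
vertex 3.069 -1.925 -0.84
endloop
endfacet
facet normal -0.538 0.612 0.580
outer loop
vertex 2.581 -2.418 -0.773
vertex 3.069 -1.925 -0.84
vertex 2.431 -1.873 -1.487
endloop
endfacet

endsolid
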